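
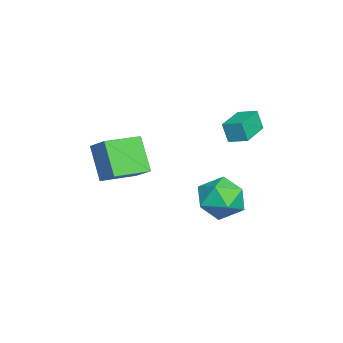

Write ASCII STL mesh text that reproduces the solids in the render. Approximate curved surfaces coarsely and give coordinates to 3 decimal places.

solid 
facet normal -0.889 0.237 -0.392
outer loop
vertex -1.948 0.939 -3.201
vertex -2.521 0.324 -2.274
vertex -2.253 1.539 -2.147
endloop
endfacet
facet normal -0.404 0.740 -0.538
outer loop
vertex -1.948 0.939 -3.201
vertex -2.253 1.539 -2.147
vertex -1.145 1.75 -2.689
endloop
endfacet
facet normal 0.133 0.431 -0.892
outer loop
vertex -1.948 0.939 -3.201
vertex -1.145 1.75 -2.689
vertex -0.728 0.665 -3.151
endloop
endfacet
facet normal -0.019 -0.262 -0.965
outer loop
vertex -1.948 0.939 -3.201
vertex -0.728 0.665 -3.151
vertex -1.578 -0.217 -2.895
endloop
endfacet
facet normal -0.651 -0.382 -0.656
outer loop
vertex -1.948 0.939 -3.201
vertex -1.578 -0.217 -2.895
vertex -2.521 0.324 -2.274
endloop
endfacet
facet normal -0.148 0.986 0.080
outer loop
vertex -1.145 1.75 -2.689
vertex -2.253 1.539 -2.147
vertex -1.222 1.637 -1.445
endloop
endfacet
facet normal -0.932 0.173 0.317
outer loop
vertex -2.253 1.539 -2.147
vertex -2.521 0.324 -2.274
vertex -2.072 0.755 -1.189
endloop
endfacet
facet normal -0.548 -0.829 -0.109
outer loop
vertex -2.521 0.324 -2.274
vertex -1.578 -0.217 -2.895
vertex -1.655 -0.33 -1.651
endloop
endfacet
facet normal 0.475 -0.635 -0.609
outer loop
vertex -1.578 -0.217 -2.895
vertex -0.728 0.665 -3.151
vertex -0.547 -0.119 -2.193
endloop
endfacet
facet normal 0.722 0.487 -0.492
outer loop
vertex -0.728 0.665 -3.151
vertex -1.145 1.75 -2.689
vertex -0.279 1.096 -2.066
endloop
endfacet
facet normal 0.019 0.262 0.965
outer loop
vertex -0.852 0.481 -1.139
vertex -1.222 1.637 -1.445
vertex -2.072 0.755 -1.189
endloop
endfacet
facet normal -0.133 -0.431 0.892
outer loop
vertex -0.852 0.481 -1.139
vertex -2.072 0.755 -1.189
vertex -1.655 -0.33 -1.651
endloop
endfacet
facet normal 0.404 -0.740 0.538
outer loop
vertex -0.852 0.481 -1.139
vertex -1.655 -0.33 -1.651
vertex -0.547 -0.119 -2.193
endloop
endfacet
facet normal 0.889 -0.237 0.392
outer loop
vertex -0.852 0.481 -1.139
vertex -0.547 -0.119 -2.193
vertex -0.279 1.096 -2.066
endloop
endfacet
facet normal 0.651 0.382 0.656
outer loop
vertex -0.852 0.481 -1.139
vertex -0.279 1.096 -2.066
vertex -1.222 1.637 -1.445
endloop
endfacet
facet normal -0.475 0.635 0.609
outer loop
vertex -2.072 0.755 -1.189
vertex -1.222 1.637 -1.445
vertex -2.253 1.539 -2.147
endloop
endfacet
facet normal -0.722 -0.487 0.492
outer loop
vertex -1.655 -0.33 -1.651
vertex -2.072 0.755 -1.189
vertex -2.521 0.324 -2.274
endloop
endfacet
facet normal 0.148 -0.986 -0.080
outer loop
vertex -0.547 -0.119 -2.193
vertex -1.655 -0.33 -1.651
vertex -1.578 -0.217 -2.895
endloop
endfacet
facet normal 0.932 -0.173 -0.317
outer loop
vertex -0.279 1.096 -2.066
vertex -0.547 -0.119 -2.193
vertex -0.728 0.665 -3.151
endloop
endfacet
facet normal 0.548 0.829 0.109
outer loop
vertex -1.222 1.637 -1.445
vertex -0.279 1.096 -2.066
vertex -1.145 1.75 -2.689
endloop
endfacet
facet normal -0.939 0.344 -0.003
outer loop
vertex -4.549 1.175 1.599
vertex -4.228 2.055 1.887
vertex -4.439 1.466 0.586
endloop
endfacet
facet normal -0.327 -0.898 -0.294
outer loop
vertex -2.852 0.885 0.593
vertex -4.549 1.175 1.599
vertex -4.439 1.466 0.586
endloop
endfacet
facet normal -0.939 0.344 -0.003
outer loop
vertex -4.439 1.466 0.586
vertex -4.228 2.055 1.887
vertex -4.118 2.346 0.874
endloop
endfacet
facet normal 0.105 0.275 -0.956
outer loop
vertex -4.118 2.346 0.874
vertex -2.852 0.885 0.593
vertex -4.439 1.466 0.586
endloop
endfacet
facet normal -0.105 -0.275 0.956
outer loop
vertex -4.549 1.175 1.599
vertex -2.641 1.474 1.894
vertex -4.228 2.055 1.887
endloop
endfacet
facet normal -0.327 -0.898 -0.294
outer loop
vertex -2.962 0.594 1.606
vertex -4.549 1.175 1.599
vertex -2.852 0.885 0.593
endloop
endfacet
facet normal -0.105 -0.275 0.956
outer loop
vertex -2.962 0.594 1.606
vertex -2.641 1.474 1.894
vertex -4.549 1.175 1.599
endloop
endfacet
facet normal 0.327 0.898 0.294
outer loop
vertex -4.228 2.055 1.887
vertex -2.641 1.474 1.894
vertex -4.118 2.346 0.874
endloop
endfacet
facet normal 0.105 0.275 -0.956
outer loop
vertex -2.531 1.765 0.881
vertex -2.852 0.885 0.593
vertex -4.118 2.346 0.874
endloop
endfacet
facet normal 0.327 0.898 0.294
outer loop
vertex -4.118 2.346 0.874
vertex -2.641 1.474 1.894
vertex -2.531 1.765 0.881
endloop
endfacet
facet normal 0.939 -0.344 0.003
outer loop
vertex -2.531 1.765 0.881
vertex -2.962 0.594 1.606
vertex -2.852 0.885 0.593
endloop
endfacet
facet normal 0.939 -0.344 0.003
outer loop
vertex -2.641 1.474 1.894
vertex -2.962 0.594 1.606
vertex -2.531 1.765 0.881
endloop
endfacet
facet normal -0.598 -0.551 -0.583
outer loop
vertex -1.278 -4.999 0.842
vertex -2.392 -3.563 0.628
vertex -0.256 -4.44 -0.735
endloop
endfacet
facet normal 0.609 -0.785 0.116
outer loop
vertex 0.552 -3.697 0.052
vertex -1.278 -4.999 0.842
vertex -0.256 -4.44 -0.735
endloop
endfacet
facet normal -0.598 -0.550 -0.583
outer loop
vertex -0.256 -4.44 -0.735
vertex -2.392 -3.563 0.628
vertex -1.37 -3.004 -0.948
endloop
endfacet
facet normal 0.521 0.285 -0.804
outer loop
vertex -1.37 -3.004 -0.948
vertex 0.552 -3.697 0.052
vertex -0.256 -4.44 -0.735
endloop
endfacet
facet normal -0.522 -0.285 0.804
outer loop
vertex -1.278 -4.999 0.842
vertex -1.584 -2.82 1.415
vertex -2.392 -3.563 0.628
endloop
endfacet
facet normal 0.609 -0.785 0.116
outer loop
vertex -0.47 -4.256 1.628
vertex -1.278 -4.999 0.842
vertex 0.552 -3.697 0.052
endloop
endfacet
facet normal -0.521 -0.285 0.805
outer loop
vertex -0.47 -4.256 1.628
vertex -1.584 -2.82 1.415
vertex -1.278 -4.999 0.842
endloop
endfacet
facet normal -0.609 0.785 -0.116
outer loop
vertex -2.392 -3.563 0.628
vertex -1.584 -2.82 1.415
vertex -1.37 -3.004 -0.948
endloop
endfacet
facet normal 0.521 0.284 -0.805
outer loop
vertex -0.562 -2.261 -0.162
vertex 0.552 -3.697 0.052
vertex -1.37 -3.004 -0.948
endloop
endfacet
facet normal -0.609 0.785 -0.116
outer loop
vertex -1.37 -3.004 -0.948
vertex -1.584 -2.82 1.415
vertex -0.562 -2.261 -0.162
endloop
endfacet
facet normal 0.598 0.551 0.583
outer loop
vertex -0.562 -2.261 -0.162
vertex -0.47 -4.256 1.628
vertex 0.552 -3.697 0.052
endloop
endfacet
facet normal 0.598 0.550 0.583
outer loop
vertex -1.584 -2.82 1.415
vertex -0.47 -4.256 1.628
vertex -0.562 -2.261 -0.162
endloop
endfacet

endsolid


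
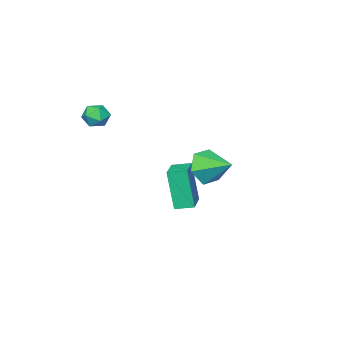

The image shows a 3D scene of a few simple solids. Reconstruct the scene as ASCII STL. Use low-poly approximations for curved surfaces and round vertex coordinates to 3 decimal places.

solid 
facet normal 0.023 0.914 0.405
outer loop
vertex 4.171 -0.824 2.436
vertex 3.498 -0.877 2.594
vertex 3.977 -1.09 3.047
endloop
endfacet
facet normal 0.657 0.592 0.466
outer loop
vertex 4.171 -0.824 2.436
vertex 3.977 -1.09 3.047
vertex 4.495 -1.384 2.69
endloop
endfacet
facet normal 0.885 0.426 -0.189
outer loop
vertex 4.171 -0.824 2.436
vertex 4.495 -1.384 2.69
vertex 4.335 -1.351 2.016
endloop
endfacet
facet normal 0.392 0.645 -0.656
outer loop
vertex 4.171 -0.824 2.436
vertex 4.335 -1.351 2.016
vertex 3.719 -1.038 1.956
endloop
endfacet
facet normal -0.142 0.947 -0.288
outer loop
vertex 4.171 -0.824 2.436
vertex 3.719 -1.038 1.956
vertex 3.498 -0.877 2.594
endloop
endfacet
facet normal 0.561 -0.016 0.827
outer loop
vertex 4.495 -1.384 2.69
vertex 3.977 -1.09 3.047
vertex 4.021 -1.782 3.004
endloop
endfacet
facet normal -0.465 0.504 0.728
outer loop
vertex 3.977 -1.09 3.047
vertex 3.498 -0.877 2.594
vertex 3.405 -1.469 2.944
endloop
endfacet
facet normal -0.730 0.559 -0.394
outer loop
vertex 3.498 -0.877 2.594
vertex 3.719 -1.038 1.956
vertex 3.245 -1.436 2.27
endloop
endfacet
facet normal 0.132 0.070 -0.989
outer loop
vertex 3.719 -1.038 1.956
vertex 4.335 -1.351 2.016
vertex 3.763 -1.73 1.913
endloop
endfacet
facet normal 0.929 -0.285 -0.235
outer loop
vertex 4.335 -1.351 2.016
vertex 4.495 -1.384 2.69
vertex 4.242 -1.943 2.366
endloop
endfacet
facet normal -0.392 -0.645 0.656
outer loop
vertex 3.569 -1.996 2.524
vertex 4.021 -1.782 3.004
vertex 3.405 -1.469 2.944
endloop
endfacet
facet normal -0.885 -0.426 0.189
outer loop
vertex 3.569 -1.996 2.524
vertex 3.405 -1.469 2.944
vertex 3.245 -1.436 2.27
endloop
endfacet
facet normal -0.657 -0.592 -0.466
outer loop
vertex 3.569 -1.996 2.524
vertex 3.245 -1.436 2.27
vertex 3.763 -1.73 1.913
endloop
endfacet
facet normal -0.023 -0.914 -0.405
outer loop
vertex 3.569 -1.996 2.524
vertex 3.763 -1.73 1.913
vertex 4.242 -1.943 2.366
endloop
endfacet
facet normal 0.142 -0.947 0.288
outer loop
vertex 3.569 -1.996 2.524
vertex 4.242 -1.943 2.366
vertex 4.021 -1.782 3.004
endloop
endfacet
facet normal -0.132 -0.070 0.989
outer loop
vertex 3.405 -1.469 2.944
vertex 4.021 -1.782 3.004
vertex 3.977 -1.09 3.047
endloop
endfacet
facet normal -0.929 0.285 0.235
outer loop
vertex 3.245 -1.436 2.27
vertex 3.405 -1.469 2.944
vertex 3.498 -0.877 2.594
endloop
endfacet
facet normal -0.561 0.016 -0.827
outer loop
vertex 3.763 -1.73 1.913
vertex 3.245 -1.436 2.27
vertex 3.719 -1.038 1.956
endloop
endfacet
facet normal 0.465 -0.504 -0.728
outer loop
vertex 4.242 -1.943 2.366
vertex 3.763 -1.73 1.913
vertex 4.335 -1.351 2.016
endloop
endfacet
facet normal 0.730 -0.559 0.394
outer loop
vertex 4.021 -1.782 3.004
vertex 4.242 -1.943 2.366
vertex 4.495 -1.384 2.69
endloop
endfacet
facet normal -0.806 -0.567 -0.167
outer loop
vertex -0.743 -1.303 -2.111
vertex -1.292 -0.571 -1.947
vertex -0.674 -0.78 -4.216
endloop
endfacet
facet normal 0.591 -0.787 -0.176
outer loop
vertex 0.592 0.111 -3.953
vertex -0.743 -1.303 -2.111
vertex -0.674 -0.78 -4.216
endloop
endfacet
facet normal -0.806 -0.567 -0.167
outer loop
vertex -0.674 -0.78 -4.216
vertex -1.292 -0.571 -1.947
vertex -1.223 -0.048 -4.052
endloop
endfacet
facet normal 0.032 0.241 -0.970
outer loop
vertex -1.223 -0.048 -4.052
vertex 0.592 0.111 -3.953
vertex -0.674 -0.78 -4.216
endloop
endfacet
facet normal -0.032 -0.241 0.970
outer loop
vertex -0.743 -1.303 -2.111
vertex -0.026 0.32 -1.684
vertex -1.292 -0.571 -1.947
endloop
endfacet
facet normal 0.591 -0.787 -0.176
outer loop
vertex 0.523 -0.412 -1.848
vertex -0.743 -1.303 -2.111
vertex 0.592 0.111 -3.953
endloop
endfacet
facet normal -0.032 -0.241 0.970
outer loop
vertex 0.523 -0.412 -1.848
vertex -0.026 0.32 -1.684
vertex -0.743 -1.303 -2.111
endloop
endfacet
facet normal -0.591 0.787 0.176
outer loop
vertex -1.292 -0.571 -1.947
vertex -0.026 0.32 -1.684
vertex -1.223 -0.048 -4.052
endloop
endfacet
facet normal 0.032 0.241 -0.970
outer loop
vertex 0.043 0.843 -3.789
vertex 0.592 0.111 -3.953
vertex -1.223 -0.048 -4.052
endloop
endfacet
facet normal -0.591 0.787 0.176
outer loop
vertex -1.223 -0.048 -4.052
vertex -0.026 0.32 -1.684
vertex 0.043 0.843 -3.789
endloop
endfacet
facet normal 0.806 0.567 0.167
outer loop
vertex 0.043 0.843 -3.789
vertex 0.523 -0.412 -1.848
vertex 0.592 0.111 -3.953
endloop
endfacet
facet normal 0.806 0.567 0.167
outer loop
vertex -0.026 0.32 -1.684
vertex 0.523 -0.412 -1.848
vertex 0.043 0.843 -3.789
endloop
endfacet
facet normal 0.047 -0.924 -0.380
outer loop
vertex 2.165 3.27 -0.748
vertex 1.615 2.933 0.003
vertex 1.178 3.252 -0.826
endloop
endfacet
facet normal 0.034 0.789 -0.613
outer loop
vertex 2.165 3.27 -0.748
vertex 1.178 3.252 -0.826
vertex 1.545 4.327 0.577
endloop
endfacet
facet normal 0.047 -0.924 -0.380
outer loop
vertex 1.178 3.252 -0.826
vertex 1.615 2.933 0.003
vertex 0.628 2.915 -0.075
endloop
endfacet
facet normal -0.745 0.609 -0.272
outer loop
vertex 1.178 3.252 -0.826
vertex 0.628 2.915 -0.075
vertex 1.545 4.327 0.577
endloop
endfacet
facet normal 0.047 -0.924 -0.380
outer loop
vertex 0.628 2.915 -0.075
vertex 1.615 2.933 0.003
vertex 1.065 2.596 0.754
endloop
endfacet
facet normal -0.802 0.277 0.529
outer loop
vertex 0.628 2.915 -0.075
vertex 1.065 2.596 0.754
vertex 1.545 4.327 0.577
endloop
endfacet
facet normal 0.046 -0.924 -0.381
outer loop
vertex 1.065 2.596 0.754
vertex 1.615 2.933 0.003
vertex 2.052 2.613 0.832
endloop
endfacet
facet normal -0.080 0.123 0.989
outer loop
vertex 1.065 2.596 0.754
vertex 2.052 2.613 0.832
vertex 1.545 4.327 0.577
endloop
endfacet
facet normal 0.046 -0.924 -0.381
outer loop
vertex 2.052 2.613 0.832
vertex 1.615 2.933 0.003
vertex 2.602 2.95 0.081
endloop
endfacet
facet normal 0.699 0.303 0.648
outer loop
vertex 2.052 2.613 0.832
vertex 2.602 2.95 0.081
vertex 1.545 4.327 0.577
endloop
endfacet
facet normal 0.046 -0.924 -0.381
outer loop
vertex 2.602 2.95 0.081
vertex 1.615 2.933 0.003
vertex 2.165 3.27 -0.748
endloop
endfacet
facet normal 0.756 0.636 -0.153
outer loop
vertex 2.602 2.95 0.081
vertex 2.165 3.27 -0.748
vertex 1.545 4.327 0.577
endloop
endfacet

endsolid


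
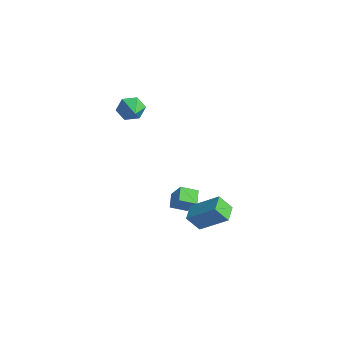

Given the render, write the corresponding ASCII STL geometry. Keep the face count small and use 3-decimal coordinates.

solid 
facet normal -0.705 0.534 0.467
outer loop
vertex 1.028 -1.977 -0.856
vertex 1.458 -1.052 -1.266
vertex 0.211 -2.088 -1.962
endloop
endfacet
facet normal -0.391 -0.841 0.373
outer loop
vertex 0.922 -2.628 -2.434
vertex 1.028 -1.977 -0.856
vertex 0.211 -2.088 -1.962
endloop
endfacet
facet normal -0.705 0.534 0.467
outer loop
vertex 0.211 -2.088 -1.962
vertex 1.458 -1.052 -1.266
vertex 0.64 -1.163 -2.373
endloop
endfacet
facet normal -0.593 -0.081 -0.801
outer loop
vertex 0.64 -1.163 -2.373
vertex 0.922 -2.628 -2.434
vertex 0.211 -2.088 -1.962
endloop
endfacet
facet normal 0.593 0.080 0.801
outer loop
vertex 1.028 -1.977 -0.856
vertex 2.169 -1.592 -1.738
vertex 1.458 -1.052 -1.266
endloop
endfacet
facet normal -0.391 -0.841 0.373
outer loop
vertex 1.74 -2.517 -1.327
vertex 1.028 -1.977 -0.856
vertex 0.922 -2.628 -2.434
endloop
endfacet
facet normal 0.592 0.082 0.802
outer loop
vertex 1.74 -2.517 -1.327
vertex 2.169 -1.592 -1.738
vertex 1.028 -1.977 -0.856
endloop
endfacet
facet normal 0.391 0.841 -0.373
outer loop
vertex 1.458 -1.052 -1.266
vertex 2.169 -1.592 -1.738
vertex 0.64 -1.163 -2.373
endloop
endfacet
facet normal -0.592 -0.080 -0.802
outer loop
vertex 1.352 -1.703 -2.844
vertex 0.922 -2.628 -2.434
vertex 0.64 -1.163 -2.373
endloop
endfacet
facet normal 0.391 0.841 -0.373
outer loop
vertex 0.64 -1.163 -2.373
vertex 2.169 -1.592 -1.738
vertex 1.352 -1.703 -2.844
endloop
endfacet
facet normal 0.704 -0.534 -0.467
outer loop
vertex 1.352 -1.703 -2.844
vertex 1.74 -2.517 -1.327
vertex 0.922 -2.628 -2.434
endloop
endfacet
facet normal 0.705 -0.534 -0.467
outer loop
vertex 2.169 -1.592 -1.738
vertex 1.74 -2.517 -1.327
vertex 1.352 -1.703 -2.844
endloop
endfacet
facet normal -0.319 -0.534 0.783
outer loop
vertex 4.747 -2.096 -0.287
vertex 3.932 -1.299 -0.076
vertex 3.425 -3.121 -1.524
endloop
endfacet
facet normal 0.703 -0.688 -0.182
outer loop
vertex 3.808 -2.481 -2.464
vertex 4.747 -2.096 -0.287
vertex 3.425 -3.121 -1.524
endloop
endfacet
facet normal -0.319 -0.534 0.783
outer loop
vertex 3.425 -3.121 -1.524
vertex 3.932 -1.299 -0.076
vertex 2.61 -2.324 -1.313
endloop
endfacet
facet normal -0.636 -0.493 -0.594
outer loop
vertex 2.61 -2.324 -1.313
vertex 3.808 -2.481 -2.464
vertex 3.425 -3.121 -1.524
endloop
endfacet
facet normal 0.636 0.493 0.594
outer loop
vertex 4.747 -2.096 -0.287
vertex 4.315 -0.659 -1.016
vertex 3.932 -1.299 -0.076
endloop
endfacet
facet normal 0.703 -0.688 -0.182
outer loop
vertex 5.13 -1.456 -1.227
vertex 4.747 -2.096 -0.287
vertex 3.808 -2.481 -2.464
endloop
endfacet
facet normal 0.636 0.493 0.594
outer loop
vertex 5.13 -1.456 -1.227
vertex 4.315 -0.659 -1.016
vertex 4.747 -2.096 -0.287
endloop
endfacet
facet normal -0.703 0.688 0.182
outer loop
vertex 3.932 -1.299 -0.076
vertex 4.315 -0.659 -1.016
vertex 2.61 -2.324 -1.313
endloop
endfacet
facet normal -0.636 -0.493 -0.594
outer loop
vertex 2.993 -1.684 -2.253
vertex 3.808 -2.481 -2.464
vertex 2.61 -2.324 -1.313
endloop
endfacet
facet normal -0.703 0.688 0.182
outer loop
vertex 2.61 -2.324 -1.313
vertex 4.315 -0.659 -1.016
vertex 2.993 -1.684 -2.253
endloop
endfacet
facet normal 0.319 0.534 -0.783
outer loop
vertex 2.993 -1.684 -2.253
vertex 5.13 -1.456 -1.227
vertex 3.808 -2.481 -2.464
endloop
endfacet
facet normal 0.319 0.534 -0.783
outer loop
vertex 4.315 -0.659 -1.016
vertex 5.13 -1.456 -1.227
vertex 2.993 -1.684 -2.253
endloop
endfacet
facet normal -0.872 0.341 -0.351
outer loop
vertex -3.488 -1.93 2.282
vertex -3.901 -2.262 2.984
vertex -3.588 -1.44 3.006
endloop
endfacet
facet normal 0.800 0.542 -0.256
outer loop
vertex -3.488 -1.93 2.282
vertex -3.588 -1.44 3.006
vertex -2.479 -2.818 3.556
endloop
endfacet
facet normal -0.872 0.341 -0.350
outer loop
vertex -3.588 -1.44 3.006
vertex -3.901 -2.262 2.984
vertex -4.0 -1.772 3.708
endloop
endfacet
facet normal 0.496 0.635 0.592
outer loop
vertex -3.588 -1.44 3.006
vertex -4.0 -1.772 3.708
vertex -2.479 -2.818 3.556
endloop
endfacet
facet normal -0.872 0.341 -0.350
outer loop
vertex -4.0 -1.772 3.708
vertex -3.901 -2.262 2.984
vertex -4.313 -2.594 3.687
endloop
endfacet
facet normal 0.065 -0.050 0.997
outer loop
vertex -4.0 -1.772 3.708
vertex -4.313 -2.594 3.687
vertex -2.479 -2.818 3.556
endloop
endfacet
facet normal -0.872 0.341 -0.350
outer loop
vertex -4.313 -2.594 3.687
vertex -3.901 -2.262 2.984
vertex -4.214 -3.084 2.963
endloop
endfacet
facet normal -0.062 -0.830 0.554
outer loop
vertex -4.313 -2.594 3.687
vertex -4.214 -3.084 2.963
vertex -2.479 -2.818 3.556
endloop
endfacet
facet normal -0.872 0.341 -0.351
outer loop
vertex -4.214 -3.084 2.963
vertex -3.901 -2.262 2.984
vertex -3.801 -2.752 2.26
endloop
endfacet
facet normal 0.242 -0.925 -0.294
outer loop
vertex -4.214 -3.084 2.963
vertex -3.801 -2.752 2.26
vertex -2.479 -2.818 3.556
endloop
endfacet
facet normal -0.872 0.341 -0.351
outer loop
vertex -3.801 -2.752 2.26
vertex -3.901 -2.262 2.984
vertex -3.488 -1.93 2.282
endloop
endfacet
facet normal 0.674 -0.238 -0.700
outer loop
vertex -3.801 -2.752 2.26
vertex -3.488 -1.93 2.282
vertex -2.479 -2.818 3.556
endloop
endfacet

endsolid


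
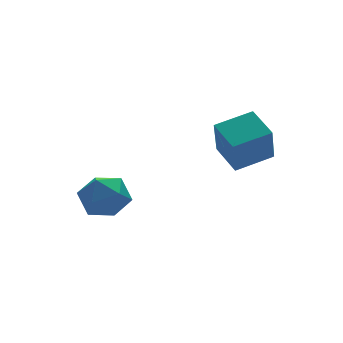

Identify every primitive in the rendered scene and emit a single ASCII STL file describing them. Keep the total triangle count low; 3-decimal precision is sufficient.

solid 
facet normal -0.968 0.101 -0.232
outer loop
vertex 0.885 -0.476 0.474
vertex 0.91 0.484 0.787
vertex 1.197 -0.11 -0.669
endloop
endfacet
facet normal -0.025 -0.950 -0.311
outer loop
vertex 2.29 -0.224 -0.407
vertex 0.885 -0.476 0.474
vertex 1.197 -0.11 -0.669
endloop
endfacet
facet normal -0.968 0.101 -0.232
outer loop
vertex 1.197 -0.11 -0.669
vertex 0.91 0.484 0.787
vertex 1.222 0.85 -0.356
endloop
endfacet
facet normal 0.252 0.294 -0.922
outer loop
vertex 1.222 0.85 -0.356
vertex 2.29 -0.224 -0.407
vertex 1.197 -0.11 -0.669
endloop
endfacet
facet normal -0.252 -0.294 0.922
outer loop
vertex 0.885 -0.476 0.474
vertex 2.003 0.37 1.049
vertex 0.91 0.484 0.787
endloop
endfacet
facet normal -0.025 -0.950 -0.311
outer loop
vertex 1.978 -0.59 0.736
vertex 0.885 -0.476 0.474
vertex 2.29 -0.224 -0.407
endloop
endfacet
facet normal -0.252 -0.294 0.922
outer loop
vertex 1.978 -0.59 0.736
vertex 2.003 0.37 1.049
vertex 0.885 -0.476 0.474
endloop
endfacet
facet normal 0.025 0.950 0.311
outer loop
vertex 0.91 0.484 0.787
vertex 2.003 0.37 1.049
vertex 1.222 0.85 -0.356
endloop
endfacet
facet normal 0.252 0.294 -0.922
outer loop
vertex 2.315 0.736 -0.094
vertex 2.29 -0.224 -0.407
vertex 1.222 0.85 -0.356
endloop
endfacet
facet normal 0.025 0.950 0.311
outer loop
vertex 1.222 0.85 -0.356
vertex 2.003 0.37 1.049
vertex 2.315 0.736 -0.094
endloop
endfacet
facet normal 0.968 -0.101 0.232
outer loop
vertex 2.315 0.736 -0.094
vertex 1.978 -0.59 0.736
vertex 2.29 -0.224 -0.407
endloop
endfacet
facet normal 0.968 -0.101 0.232
outer loop
vertex 2.003 0.37 1.049
vertex 1.978 -0.59 0.736
vertex 2.315 0.736 -0.094
endloop
endfacet
facet normal -0.461 0.570 0.680
outer loop
vertex -1.313 2.782 -1.688
vertex -1.992 2.508 -1.919
vertex -1.606 2.153 -1.359
endloop
endfacet
facet normal 0.192 0.383 0.904
outer loop
vertex -1.313 2.782 -1.688
vertex -1.606 2.153 -1.359
vertex -0.858 2.184 -1.531
endloop
endfacet
facet normal 0.665 0.617 0.422
outer loop
vertex -1.313 2.782 -1.688
vertex -0.858 2.184 -1.531
vertex -0.783 2.558 -2.196
endloop
endfacet
facet normal 0.305 0.947 -0.099
outer loop
vertex -1.313 2.782 -1.688
vertex -0.783 2.558 -2.196
vertex -1.484 2.759 -2.436
endloop
endfacet
facet normal -0.391 0.918 0.061
outer loop
vertex -1.313 2.782 -1.688
vertex -1.484 2.759 -2.436
vertex -1.992 2.508 -1.919
endloop
endfacet
facet normal 0.225 -0.329 0.917
outer loop
vertex -0.858 2.184 -1.531
vertex -1.606 2.153 -1.359
vertex -1.256 1.541 -1.664
endloop
endfacet
facet normal -0.831 -0.027 0.556
outer loop
vertex -1.606 2.153 -1.359
vertex -1.992 2.508 -1.919
vertex -1.957 1.742 -1.904
endloop
endfacet
facet normal -0.717 0.536 -0.445
outer loop
vertex -1.992 2.508 -1.919
vertex -1.484 2.759 -2.436
vertex -1.882 2.116 -2.569
endloop
endfacet
facet normal 0.408 0.583 -0.702
outer loop
vertex -1.484 2.759 -2.436
vertex -0.783 2.558 -2.196
vertex -1.134 2.147 -2.741
endloop
endfacet
facet normal 0.989 0.048 0.139
outer loop
vertex -0.783 2.558 -2.196
vertex -0.858 2.184 -1.531
vertex -0.748 1.792 -2.181
endloop
endfacet
facet normal -0.305 -0.947 0.099
outer loop
vertex -1.427 1.518 -2.412
vertex -1.256 1.541 -1.664
vertex -1.957 1.742 -1.904
endloop
endfacet
facet normal -0.665 -0.617 -0.422
outer loop
vertex -1.427 1.518 -2.412
vertex -1.957 1.742 -1.904
vertex -1.882 2.116 -2.569
endloop
endfacet
facet normal -0.192 -0.383 -0.904
outer loop
vertex -1.427 1.518 -2.412
vertex -1.882 2.116 -2.569
vertex -1.134 2.147 -2.741
endloop
endfacet
facet normal 0.461 -0.570 -0.680
outer loop
vertex -1.427 1.518 -2.412
vertex -1.134 2.147 -2.741
vertex -0.748 1.792 -2.181
endloop
endfacet
facet normal 0.391 -0.918 -0.061
outer loop
vertex -1.427 1.518 -2.412
vertex -0.748 1.792 -2.181
vertex -1.256 1.541 -1.664
endloop
endfacet
facet normal -0.408 -0.583 0.702
outer loop
vertex -1.957 1.742 -1.904
vertex -1.256 1.541 -1.664
vertex -1.606 2.153 -1.359
endloop
endfacet
facet normal -0.989 -0.048 -0.139
outer loop
vertex -1.882 2.116 -2.569
vertex -1.957 1.742 -1.904
vertex -1.992 2.508 -1.919
endloop
endfacet
facet normal -0.225 0.329 -0.917
outer loop
vertex -1.134 2.147 -2.741
vertex -1.882 2.116 -2.569
vertex -1.484 2.759 -2.436
endloop
endfacet
facet normal 0.831 0.027 -0.556
outer loop
vertex -0.748 1.792 -2.181
vertex -1.134 2.147 -2.741
vertex -0.783 2.558 -2.196
endloop
endfacet
facet normal 0.717 -0.536 0.445
outer loop
vertex -1.256 1.541 -1.664
vertex -0.748 1.792 -2.181
vertex -0.858 2.184 -1.531
endloop
endfacet

endsolid


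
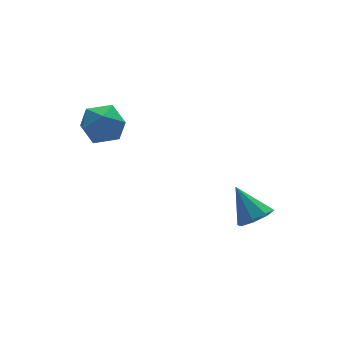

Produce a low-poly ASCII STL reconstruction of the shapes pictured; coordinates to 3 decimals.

solid 
facet normal 0.129 0.734 0.667
outer loop
vertex -2.754 5.133 3.595
vertex -3.587 4.6 4.343
vertex -2.387 4.301 4.439
endloop
endfacet
facet normal 0.727 0.620 0.296
outer loop
vertex -2.754 5.133 3.595
vertex -2.387 4.301 4.439
vertex -1.904 4.28 3.296
endloop
endfacet
facet normal 0.577 0.714 -0.397
outer loop
vertex -2.754 5.133 3.595
vertex -1.904 4.28 3.296
vertex -2.807 4.564 2.494
endloop
endfacet
facet normal -0.112 0.885 -0.452
outer loop
vertex -2.754 5.133 3.595
vertex -2.807 4.564 2.494
vertex -3.847 4.762 3.14
endloop
endfacet
facet normal -0.390 0.898 0.205
outer loop
vertex -2.754 5.133 3.595
vertex -3.847 4.762 3.14
vertex -3.587 4.6 4.343
endloop
endfacet
facet normal 0.919 -0.061 0.389
outer loop
vertex -1.904 4.28 3.296
vertex -2.387 4.301 4.439
vertex -2.213 3.218 3.86
endloop
endfacet
facet normal -0.049 0.123 0.991
outer loop
vertex -2.387 4.301 4.439
vertex -3.587 4.6 4.343
vertex -3.253 3.416 4.506
endloop
endfacet
facet normal -0.889 0.388 0.244
outer loop
vertex -3.587 4.6 4.343
vertex -3.847 4.762 3.14
vertex -4.156 3.7 3.704
endloop
endfacet
facet normal -0.439 0.368 -0.820
outer loop
vertex -3.847 4.762 3.14
vertex -2.807 4.564 2.494
vertex -3.673 3.679 2.561
endloop
endfacet
facet normal 0.677 0.090 -0.730
outer loop
vertex -2.807 4.564 2.494
vertex -1.904 4.28 3.296
vertex -2.473 3.38 2.657
endloop
endfacet
facet normal 0.112 -0.885 0.452
outer loop
vertex -3.306 2.847 3.405
vertex -2.213 3.218 3.86
vertex -3.253 3.416 4.506
endloop
endfacet
facet normal -0.577 -0.714 0.397
outer loop
vertex -3.306 2.847 3.405
vertex -3.253 3.416 4.506
vertex -4.156 3.7 3.704
endloop
endfacet
facet normal -0.727 -0.620 -0.296
outer loop
vertex -3.306 2.847 3.405
vertex -4.156 3.7 3.704
vertex -3.673 3.679 2.561
endloop
endfacet
facet normal -0.129 -0.734 -0.667
outer loop
vertex -3.306 2.847 3.405
vertex -3.673 3.679 2.561
vertex -2.473 3.38 2.657
endloop
endfacet
facet normal 0.390 -0.898 -0.205
outer loop
vertex -3.306 2.847 3.405
vertex -2.473 3.38 2.657
vertex -2.213 3.218 3.86
endloop
endfacet
facet normal 0.439 -0.368 0.820
outer loop
vertex -3.253 3.416 4.506
vertex -2.213 3.218 3.86
vertex -2.387 4.301 4.439
endloop
endfacet
facet normal -0.677 -0.090 0.730
outer loop
vertex -4.156 3.7 3.704
vertex -3.253 3.416 4.506
vertex -3.587 4.6 4.343
endloop
endfacet
facet normal -0.919 0.061 -0.389
outer loop
vertex -3.673 3.679 2.561
vertex -4.156 3.7 3.704
vertex -3.847 4.762 3.14
endloop
endfacet
facet normal 0.049 -0.123 -0.991
outer loop
vertex -2.473 3.38 2.657
vertex -3.673 3.679 2.561
vertex -2.807 4.564 2.494
endloop
endfacet
facet normal 0.889 -0.388 -0.244
outer loop
vertex -2.213 3.218 3.86
vertex -2.473 3.38 2.657
vertex -1.904 4.28 3.296
endloop
endfacet
facet normal 0.232 -0.604 -0.763
outer loop
vertex 3.694 -0.183 -2.071
vertex 2.753 -0.487 -2.117
vertex 3.274 0.243 -2.536
endloop
endfacet
facet normal 0.632 0.764 0.130
outer loop
vertex 3.694 -0.183 -2.071
vertex 3.274 0.243 -2.536
vertex 2.287 0.727 -0.583
endloop
endfacet
facet normal 0.231 -0.603 -0.763
outer loop
vertex 3.274 0.243 -2.536
vertex 2.753 -0.487 -2.117
vertex 2.549 0.242 -2.755
endloop
endfacet
facet normal 0.062 0.976 -0.210
outer loop
vertex 3.274 0.243 -2.536
vertex 2.549 0.242 -2.755
vertex 2.287 0.727 -0.583
endloop
endfacet
facet normal 0.231 -0.603 -0.763
outer loop
vertex 2.549 0.242 -2.755
vertex 2.753 -0.487 -2.117
vertex 1.943 -0.186 -2.6
endloop
endfacet
facet normal -0.600 0.762 -0.243
outer loop
vertex 2.549 0.242 -2.755
vertex 1.943 -0.186 -2.6
vertex 2.287 0.727 -0.583
endloop
endfacet
facet normal 0.231 -0.604 -0.763
outer loop
vertex 1.943 -0.186 -2.6
vertex 2.753 -0.487 -2.117
vertex 1.812 -0.79 -2.162
endloop
endfacet
facet normal -0.967 0.248 0.053
outer loop
vertex 1.943 -0.186 -2.6
vertex 1.812 -0.79 -2.162
vertex 2.287 0.727 -0.583
endloop
endfacet
facet normal 0.231 -0.604 -0.763
outer loop
vertex 1.812 -0.79 -2.162
vertex 2.753 -0.487 -2.117
vertex 2.232 -1.217 -1.697
endloop
endfacet
facet normal -0.824 -0.264 0.502
outer loop
vertex 1.812 -0.79 -2.162
vertex 2.232 -1.217 -1.697
vertex 2.287 0.727 -0.583
endloop
endfacet
facet normal 0.232 -0.604 -0.762
outer loop
vertex 2.232 -1.217 -1.697
vertex 2.753 -0.487 -2.117
vertex 2.957 -1.215 -1.478
endloop
endfacet
facet normal -0.253 -0.476 0.842
outer loop
vertex 2.232 -1.217 -1.697
vertex 2.957 -1.215 -1.478
vertex 2.287 0.727 -0.583
endloop
endfacet
facet normal 0.232 -0.604 -0.762
outer loop
vertex 2.957 -1.215 -1.478
vertex 2.753 -0.487 -2.117
vertex 3.563 -0.787 -1.633
endloop
endfacet
facet normal 0.409 -0.262 0.874
outer loop
vertex 2.957 -1.215 -1.478
vertex 3.563 -0.787 -1.633
vertex 2.287 0.727 -0.583
endloop
endfacet
facet normal 0.232 -0.604 -0.763
outer loop
vertex 3.563 -0.787 -1.633
vertex 2.753 -0.487 -2.117
vertex 3.694 -0.183 -2.071
endloop
endfacet
facet normal 0.775 0.252 0.579
outer loop
vertex 3.563 -0.787 -1.633
vertex 3.694 -0.183 -2.071
vertex 2.287 0.727 -0.583
endloop
endfacet

endsolid


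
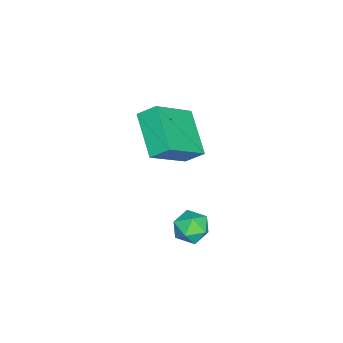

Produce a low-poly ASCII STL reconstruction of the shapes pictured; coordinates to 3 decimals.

solid 
facet normal -0.219 0.970 0.105
outer loop
vertex -0.371 2.329 -2.004
vertex -0.556 2.216 -1.344
vertex 0.101 2.381 -1.497
endloop
endfacet
facet normal 0.303 0.877 -0.372
outer loop
vertex -0.371 2.329 -2.004
vertex 0.101 2.381 -1.497
vertex 0.267 2.07 -2.095
endloop
endfacet
facet normal 0.057 0.453 -0.890
outer loop
vertex -0.371 2.329 -2.004
vertex 0.267 2.07 -2.095
vertex -0.287 1.713 -2.312
endloop
endfacet
facet normal -0.619 0.282 -0.733
outer loop
vertex -0.371 2.329 -2.004
vertex -0.287 1.713 -2.312
vertex -0.796 1.803 -1.848
endloop
endfacet
facet normal -0.789 0.603 -0.118
outer loop
vertex -0.371 2.329 -2.004
vertex -0.796 1.803 -1.848
vertex -0.556 2.216 -1.344
endloop
endfacet
facet normal 0.841 0.539 -0.047
outer loop
vertex 0.267 2.07 -2.095
vertex 0.101 2.381 -1.497
vertex 0.476 1.797 -1.492
endloop
endfacet
facet normal -0.004 0.689 0.725
outer loop
vertex 0.101 2.381 -1.497
vertex -0.556 2.216 -1.344
vertex -0.033 1.887 -1.028
endloop
endfacet
facet normal -0.927 0.094 0.364
outer loop
vertex -0.556 2.216 -1.344
vertex -0.796 1.803 -1.848
vertex -0.587 1.53 -1.245
endloop
endfacet
facet normal -0.650 -0.423 -0.631
outer loop
vertex -0.796 1.803 -1.848
vertex -0.287 1.713 -2.312
vertex -0.421 1.219 -1.843
endloop
endfacet
facet normal 0.442 -0.148 -0.885
outer loop
vertex -0.287 1.713 -2.312
vertex 0.267 2.07 -2.095
vertex 0.236 1.384 -1.996
endloop
endfacet
facet normal 0.619 -0.282 0.733
outer loop
vertex 0.051 1.271 -1.336
vertex 0.476 1.797 -1.492
vertex -0.033 1.887 -1.028
endloop
endfacet
facet normal -0.057 -0.453 0.890
outer loop
vertex 0.051 1.271 -1.336
vertex -0.033 1.887 -1.028
vertex -0.587 1.53 -1.245
endloop
endfacet
facet normal -0.303 -0.877 0.372
outer loop
vertex 0.051 1.271 -1.336
vertex -0.587 1.53 -1.245
vertex -0.421 1.219 -1.843
endloop
endfacet
facet normal 0.219 -0.970 -0.105
outer loop
vertex 0.051 1.271 -1.336
vertex -0.421 1.219 -1.843
vertex 0.236 1.384 -1.996
endloop
endfacet
facet normal 0.789 -0.603 0.118
outer loop
vertex 0.051 1.271 -1.336
vertex 0.236 1.384 -1.996
vertex 0.476 1.797 -1.492
endloop
endfacet
facet normal 0.650 0.423 0.631
outer loop
vertex -0.033 1.887 -1.028
vertex 0.476 1.797 -1.492
vertex 0.101 2.381 -1.497
endloop
endfacet
facet normal -0.442 0.148 0.885
outer loop
vertex -0.587 1.53 -1.245
vertex -0.033 1.887 -1.028
vertex -0.556 2.216 -1.344
endloop
endfacet
facet normal -0.841 -0.539 0.047
outer loop
vertex -0.421 1.219 -1.843
vertex -0.587 1.53 -1.245
vertex -0.796 1.803 -1.848
endloop
endfacet
facet normal 0.004 -0.689 -0.725
outer loop
vertex 0.236 1.384 -1.996
vertex -0.421 1.219 -1.843
vertex -0.287 1.713 -2.312
endloop
endfacet
facet normal 0.927 -0.094 -0.364
outer loop
vertex 0.476 1.797 -1.492
vertex 0.236 1.384 -1.996
vertex 0.267 2.07 -2.095
endloop
endfacet
facet normal -0.664 0.408 -0.627
outer loop
vertex -2.622 0.35 1.441
vertex -2.724 0.978 1.958
vertex -1.316 1.229 0.631
endloop
endfacet
facet normal 0.125 -0.766 -0.630
outer loop
vertex -0.036 0.442 1.842
vertex -2.622 0.35 1.441
vertex -1.316 1.229 0.631
endloop
endfacet
facet normal -0.664 0.407 -0.627
outer loop
vertex -1.316 1.229 0.631
vertex -2.724 0.978 1.958
vertex -1.419 1.857 1.148
endloop
endfacet
facet normal 0.738 0.497 -0.457
outer loop
vertex -1.419 1.857 1.148
vertex -0.036 0.442 1.842
vertex -1.316 1.229 0.631
endloop
endfacet
facet normal -0.738 -0.496 0.457
outer loop
vertex -2.622 0.35 1.441
vertex -1.444 0.191 3.169
vertex -2.724 0.978 1.958
endloop
endfacet
facet normal 0.125 -0.766 -0.630
outer loop
vertex -1.341 -0.437 2.652
vertex -2.622 0.35 1.441
vertex -0.036 0.442 1.842
endloop
endfacet
facet normal -0.738 -0.497 0.457
outer loop
vertex -1.341 -0.437 2.652
vertex -1.444 0.191 3.169
vertex -2.622 0.35 1.441
endloop
endfacet
facet normal -0.125 0.766 0.630
outer loop
vertex -2.724 0.978 1.958
vertex -1.444 0.191 3.169
vertex -1.419 1.857 1.148
endloop
endfacet
facet normal 0.738 0.497 -0.458
outer loop
vertex -0.138 1.07 2.359
vertex -0.036 0.442 1.842
vertex -1.419 1.857 1.148
endloop
endfacet
facet normal -0.125 0.766 0.630
outer loop
vertex -1.419 1.857 1.148
vertex -1.444 0.191 3.169
vertex -0.138 1.07 2.359
endloop
endfacet
facet normal 0.664 -0.408 0.627
outer loop
vertex -0.138 1.07 2.359
vertex -1.341 -0.437 2.652
vertex -0.036 0.442 1.842
endloop
endfacet
facet normal 0.663 -0.408 0.627
outer loop
vertex -1.444 0.191 3.169
vertex -1.341 -0.437 2.652
vertex -0.138 1.07 2.359
endloop
endfacet

endsolid


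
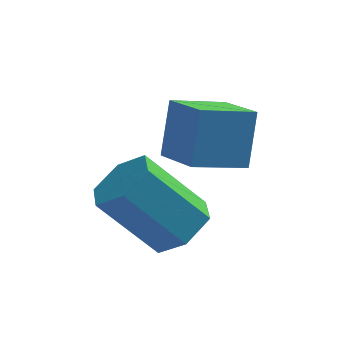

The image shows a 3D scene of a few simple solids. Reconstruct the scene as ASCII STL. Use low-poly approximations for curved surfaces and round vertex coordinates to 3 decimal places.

solid 
facet normal 0.660 0.003 -0.751
outer loop
vertex -1.649 0.975 0.633
vertex -2.171 0.373 0.172
vertex -2.303 1.277 0.06
endloop
endfacet
facet normal 0.245 0.945 0.219
outer loop
vertex -1.649 0.975 0.633
vertex -2.303 1.277 0.06
vertex -3.068 0.969 2.248
endloop
endfacet
facet normal 0.244 0.945 0.218
outer loop
vertex -3.068 0.969 2.248
vertex -2.303 1.277 0.06
vertex -3.722 1.27 1.675
endloop
endfacet
facet normal -0.660 -0.003 0.751
outer loop
vertex -3.068 0.969 2.248
vertex -3.722 1.27 1.675
vertex -3.589 0.367 1.788
endloop
endfacet
facet normal 0.660 0.003 -0.751
outer loop
vertex -2.303 1.277 0.06
vertex -2.171 0.373 0.172
vertex -2.824 0.674 -0.401
endloop
endfacet
facet normal -0.494 0.756 -0.430
outer loop
vertex -2.303 1.277 0.06
vertex -2.824 0.674 -0.401
vertex -3.722 1.27 1.675
endloop
endfacet
facet normal -0.493 0.756 -0.430
outer loop
vertex -3.722 1.27 1.675
vertex -2.824 0.674 -0.401
vertex -4.243 0.668 1.215
endloop
endfacet
facet normal -0.660 -0.003 0.751
outer loop
vertex -3.722 1.27 1.675
vertex -4.243 0.668 1.215
vertex -3.589 0.367 1.788
endloop
endfacet
facet normal 0.660 0.003 -0.751
outer loop
vertex -2.824 0.674 -0.401
vertex -2.171 0.373 0.172
vertex -2.692 -0.229 -0.288
endloop
endfacet
facet normal -0.738 -0.189 -0.648
outer loop
vertex -2.824 0.674 -0.401
vertex -2.692 -0.229 -0.288
vertex -4.243 0.668 1.215
endloop
endfacet
facet normal -0.737 -0.188 -0.649
outer loop
vertex -4.243 0.668 1.215
vertex -2.692 -0.229 -0.288
vertex -4.111 -0.235 1.327
endloop
endfacet
facet normal -0.660 -0.003 0.751
outer loop
vertex -4.243 0.668 1.215
vertex -4.111 -0.235 1.327
vertex -3.589 0.367 1.788
endloop
endfacet
facet normal 0.660 0.003 -0.751
outer loop
vertex -2.692 -0.229 -0.288
vertex -2.171 0.373 0.172
vertex -2.038 -0.53 0.285
endloop
endfacet
facet normal -0.244 -0.945 -0.218
outer loop
vertex -2.692 -0.229 -0.288
vertex -2.038 -0.53 0.285
vertex -4.111 -0.235 1.327
endloop
endfacet
facet normal -0.244 -0.945 -0.219
outer loop
vertex -4.111 -0.235 1.327
vertex -2.038 -0.53 0.285
vertex -3.457 -0.537 1.9
endloop
endfacet
facet normal -0.660 -0.003 0.751
outer loop
vertex -4.111 -0.235 1.327
vertex -3.457 -0.537 1.9
vertex -3.589 0.367 1.788
endloop
endfacet
facet normal 0.660 0.003 -0.751
outer loop
vertex -2.038 -0.53 0.285
vertex -2.171 0.373 0.172
vertex -1.517 0.072 0.745
endloop
endfacet
facet normal 0.493 -0.756 0.430
outer loop
vertex -2.038 -0.53 0.285
vertex -1.517 0.072 0.745
vertex -3.457 -0.537 1.9
endloop
endfacet
facet normal 0.494 -0.756 0.431
outer loop
vertex -3.457 -0.537 1.9
vertex -1.517 0.072 0.745
vertex -2.936 0.066 2.361
endloop
endfacet
facet normal -0.660 -0.003 0.751
outer loop
vertex -3.457 -0.537 1.9
vertex -2.936 0.066 2.361
vertex -3.589 0.367 1.788
endloop
endfacet
facet normal 0.660 0.003 -0.751
outer loop
vertex -1.517 0.072 0.745
vertex -2.171 0.373 0.172
vertex -1.649 0.975 0.633
endloop
endfacet
facet normal 0.738 0.188 0.648
outer loop
vertex -1.517 0.072 0.745
vertex -1.649 0.975 0.633
vertex -2.936 0.066 2.361
endloop
endfacet
facet normal 0.737 0.189 0.649
outer loop
vertex -2.936 0.066 2.361
vertex -1.649 0.975 0.633
vertex -3.068 0.969 2.248
endloop
endfacet
facet normal -0.660 -0.003 0.751
outer loop
vertex -2.936 0.066 2.361
vertex -3.068 0.969 2.248
vertex -3.589 0.367 1.788
endloop
endfacet
facet normal -0.516 0.800 -0.306
outer loop
vertex -2.592 2.73 3.01
vertex -1.274 3.404 2.55
vertex -2.765 2.044 1.508
endloop
endfacet
facet normal -0.850 -0.435 0.297
outer loop
vertex -1.986 0.836 1.97
vertex -2.592 2.73 3.01
vertex -2.765 2.044 1.508
endloop
endfacet
facet normal -0.516 0.800 -0.306
outer loop
vertex -2.765 2.044 1.508
vertex -1.274 3.404 2.55
vertex -1.447 2.718 1.048
endloop
endfacet
facet normal -0.104 -0.413 -0.905
outer loop
vertex -1.447 2.718 1.048
vertex -1.986 0.836 1.97
vertex -2.765 2.044 1.508
endloop
endfacet
facet normal 0.104 0.413 0.905
outer loop
vertex -2.592 2.73 3.01
vertex -0.495 2.196 3.012
vertex -1.274 3.404 2.55
endloop
endfacet
facet normal -0.850 -0.435 0.297
outer loop
vertex -1.813 1.522 3.472
vertex -2.592 2.73 3.01
vertex -1.986 0.836 1.97
endloop
endfacet
facet normal 0.104 0.413 0.905
outer loop
vertex -1.813 1.522 3.472
vertex -0.495 2.196 3.012
vertex -2.592 2.73 3.01
endloop
endfacet
facet normal 0.850 0.435 -0.297
outer loop
vertex -1.274 3.404 2.55
vertex -0.495 2.196 3.012
vertex -1.447 2.718 1.048
endloop
endfacet
facet normal -0.104 -0.413 -0.905
outer loop
vertex -0.668 1.51 1.51
vertex -1.986 0.836 1.97
vertex -1.447 2.718 1.048
endloop
endfacet
facet normal 0.850 0.435 -0.297
outer loop
vertex -1.447 2.718 1.048
vertex -0.495 2.196 3.012
vertex -0.668 1.51 1.51
endloop
endfacet
facet normal 0.516 -0.800 0.306
outer loop
vertex -0.668 1.51 1.51
vertex -1.813 1.522 3.472
vertex -1.986 0.836 1.97
endloop
endfacet
facet normal 0.516 -0.800 0.306
outer loop
vertex -0.495 2.196 3.012
vertex -1.813 1.522 3.472
vertex -0.668 1.51 1.51
endloop
endfacet

endsolid


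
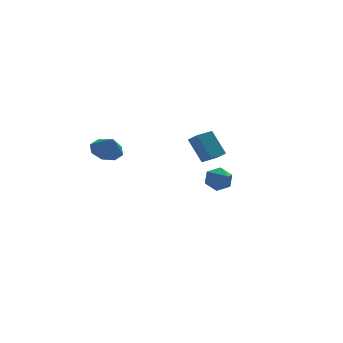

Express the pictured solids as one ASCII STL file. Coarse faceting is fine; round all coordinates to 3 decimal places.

solid 
facet normal -0.124 0.563 -0.817
outer loop
vertex -2.871 1.736 0.848
vertex -3.355 1.03 0.435
vertex -3.585 1.773 0.982
endloop
endfacet
facet normal 0.190 0.338 0.922
outer loop
vertex -2.871 1.736 0.848
vertex -3.585 1.773 0.982
vertex -3.205 0.35 1.425
endloop
endfacet
facet normal -0.123 0.563 -0.817
outer loop
vertex -3.585 1.773 0.982
vertex -3.355 1.03 0.435
vertex -4.164 1.375 0.795
endloop
endfacet
facet normal -0.407 0.171 0.897
outer loop
vertex -3.585 1.773 0.982
vertex -4.164 1.375 0.795
vertex -3.205 0.35 1.425
endloop
endfacet
facet normal -0.124 0.563 -0.817
outer loop
vertex -4.164 1.375 0.795
vertex -3.355 1.03 0.435
vertex -4.269 0.775 0.398
endloop
endfacet
facet normal -0.722 -0.289 0.628
outer loop
vertex -4.164 1.375 0.795
vertex -4.269 0.775 0.398
vertex -3.205 0.35 1.425
endloop
endfacet
facet normal -0.124 0.562 -0.818
outer loop
vertex -4.269 0.775 0.398
vertex -3.355 1.03 0.435
vertex -3.839 0.324 0.023
endloop
endfacet
facet normal -0.573 -0.773 0.273
outer loop
vertex -4.269 0.775 0.398
vertex -3.839 0.324 0.023
vertex -3.205 0.35 1.425
endloop
endfacet
facet normal -0.125 0.563 -0.817
outer loop
vertex -3.839 0.324 0.023
vertex -3.355 1.03 0.435
vertex -3.125 0.288 -0.111
endloop
endfacet
facet normal -0.043 -0.998 0.038
outer loop
vertex -3.839 0.324 0.023
vertex -3.125 0.288 -0.111
vertex -3.205 0.35 1.425
endloop
endfacet
facet normal -0.123 0.563 -0.817
outer loop
vertex -3.125 0.288 -0.111
vertex -3.355 1.03 0.435
vertex -2.546 0.686 0.076
endloop
endfacet
facet normal 0.552 -0.832 0.062
outer loop
vertex -3.125 0.288 -0.111
vertex -2.546 0.686 0.076
vertex -3.205 0.35 1.425
endloop
endfacet
facet normal -0.124 0.563 -0.817
outer loop
vertex -2.546 0.686 0.076
vertex -3.355 1.03 0.435
vertex -2.441 1.286 0.473
endloop
endfacet
facet normal 0.867 -0.371 0.331
outer loop
vertex -2.546 0.686 0.076
vertex -2.441 1.286 0.473
vertex -3.205 0.35 1.425
endloop
endfacet
facet normal -0.124 0.563 -0.817
outer loop
vertex -2.441 1.286 0.473
vertex -3.355 1.03 0.435
vertex -2.871 1.736 0.848
endloop
endfacet
facet normal 0.718 0.113 0.687
outer loop
vertex -2.441 1.286 0.473
vertex -2.871 1.736 0.848
vertex -3.205 0.35 1.425
endloop
endfacet
facet normal 0.050 0.909 -0.413
outer loop
vertex 4.485 3.056 -3.951
vertex 3.89 3.34 -3.399
vertex 4.724 3.387 -3.194
endloop
endfacet
facet normal 0.880 -0.469 -0.073
outer loop
vertex 4.485 3.056 -3.951
vertex 4.724 3.387 -3.194
vertex 3.79 1.54 -2.581
endloop
endfacet
facet normal 0.050 0.909 -0.413
outer loop
vertex 4.724 3.387 -3.194
vertex 3.89 3.34 -3.399
vertex 4.129 3.671 -2.642
endloop
endfacet
facet normal 0.656 -0.083 0.750
outer loop
vertex 4.724 3.387 -3.194
vertex 4.129 3.671 -2.642
vertex 3.79 1.54 -2.581
endloop
endfacet
facet normal 0.050 0.909 -0.413
outer loop
vertex 4.129 3.671 -2.642
vertex 3.89 3.34 -3.399
vertex 3.295 3.624 -2.847
endloop
endfacet
facet normal -0.242 0.066 0.968
outer loop
vertex 4.129 3.671 -2.642
vertex 3.295 3.624 -2.847
vertex 3.79 1.54 -2.581
endloop
endfacet
facet normal 0.050 0.909 -0.413
outer loop
vertex 3.295 3.624 -2.847
vertex 3.89 3.34 -3.399
vertex 3.056 3.293 -3.604
endloop
endfacet
facet normal -0.916 -0.171 0.364
outer loop
vertex 3.295 3.624 -2.847
vertex 3.056 3.293 -3.604
vertex 3.79 1.54 -2.581
endloop
endfacet
facet normal 0.050 0.910 -0.412
outer loop
vertex 3.056 3.293 -3.604
vertex 3.89 3.34 -3.399
vertex 3.651 3.01 -4.156
endloop
endfacet
facet normal -0.691 -0.558 -0.459
outer loop
vertex 3.056 3.293 -3.604
vertex 3.651 3.01 -4.156
vertex 3.79 1.54 -2.581
endloop
endfacet
facet normal 0.051 0.909 -0.413
outer loop
vertex 3.651 3.01 -4.156
vertex 3.89 3.34 -3.399
vertex 4.485 3.056 -3.951
endloop
endfacet
facet normal 0.205 -0.706 -0.677
outer loop
vertex 3.651 3.01 -4.156
vertex 4.485 3.056 -3.951
vertex 3.79 1.54 -2.581
endloop
endfacet
facet normal -0.918 -0.390 -0.067
outer loop
vertex 0.862 -3.586 0.874
vertex 0.399 -2.734 2.258
vertex 0.619 -2.931 0.389
endloop
endfacet
facet normal 0.274 -0.505 -0.819
outer loop
vertex 1.621 -2.506 0.462
vertex 0.862 -3.586 0.874
vertex 0.619 -2.931 0.389
endloop
endfacet
facet normal -0.919 -0.389 -0.067
outer loop
vertex 0.619 -2.931 0.389
vertex 0.399 -2.734 2.258
vertex 0.157 -2.079 1.773
endloop
endfacet
facet normal -0.285 0.771 -0.570
outer loop
vertex 0.157 -2.079 1.773
vertex 1.621 -2.506 0.462
vertex 0.619 -2.931 0.389
endloop
endfacet
facet normal 0.285 -0.771 0.570
outer loop
vertex 0.862 -3.586 0.874
vertex 1.401 -2.309 2.331
vertex 0.399 -2.734 2.258
endloop
endfacet
facet normal 0.274 -0.505 -0.819
outer loop
vertex 1.863 -3.161 0.947
vertex 0.862 -3.586 0.874
vertex 1.621 -2.506 0.462
endloop
endfacet
facet normal 0.286 -0.771 0.570
outer loop
vertex 1.863 -3.161 0.947
vertex 1.401 -2.309 2.331
vertex 0.862 -3.586 0.874
endloop
endfacet
facet normal -0.274 0.505 0.819
outer loop
vertex 0.399 -2.734 2.258
vertex 1.401 -2.309 2.331
vertex 0.157 -2.079 1.773
endloop
endfacet
facet normal -0.286 0.771 -0.570
outer loop
vertex 1.158 -1.654 1.846
vertex 1.621 -2.506 0.462
vertex 0.157 -2.079 1.773
endloop
endfacet
facet normal -0.274 0.505 0.819
outer loop
vertex 0.157 -2.079 1.773
vertex 1.401 -2.309 2.331
vertex 1.158 -1.654 1.846
endloop
endfacet
facet normal 0.919 0.389 0.068
outer loop
vertex 1.158 -1.654 1.846
vertex 1.863 -3.161 0.947
vertex 1.621 -2.506 0.462
endloop
endfacet
facet normal 0.918 0.390 0.067
outer loop
vertex 1.401 -2.309 2.331
vertex 1.863 -3.161 0.947
vertex 1.158 -1.654 1.846
endloop
endfacet

endsolid


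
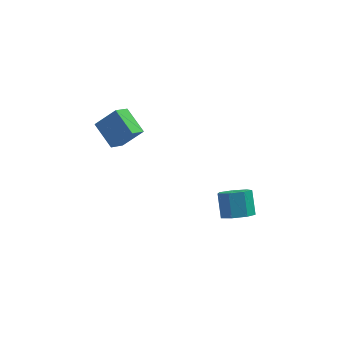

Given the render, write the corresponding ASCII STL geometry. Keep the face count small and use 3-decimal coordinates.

solid 
facet normal 0.099 -0.664 -0.741
outer loop
vertex 1.947 -0.835 -3.894
vertex 1.39 -1.255 -3.592
vertex 1.337 -0.694 -4.102
endloop
endfacet
facet normal 0.368 0.717 -0.593
outer loop
vertex 1.947 -0.835 -3.894
vertex 1.337 -0.694 -4.102
vertex 1.826 -0.025 -2.99
endloop
endfacet
facet normal 0.367 0.717 -0.593
outer loop
vertex 1.826 -0.025 -2.99
vertex 1.337 -0.694 -4.102
vertex 1.216 0.116 -3.197
endloop
endfacet
facet normal -0.098 0.663 0.742
outer loop
vertex 1.826 -0.025 -2.99
vertex 1.216 0.116 -3.197
vertex 1.27 -0.445 -2.688
endloop
endfacet
facet normal 0.099 -0.664 -0.741
outer loop
vertex 1.337 -0.694 -4.102
vertex 1.39 -1.255 -3.592
vertex 0.767 -0.975 -3.926
endloop
endfacet
facet normal -0.493 0.614 -0.616
outer loop
vertex 1.337 -0.694 -4.102
vertex 0.767 -0.975 -3.926
vertex 1.216 0.116 -3.197
endloop
endfacet
facet normal -0.495 0.614 -0.615
outer loop
vertex 1.216 0.116 -3.197
vertex 0.767 -0.975 -3.926
vertex 0.647 -0.166 -3.021
endloop
endfacet
facet normal -0.099 0.663 0.742
outer loop
vertex 1.216 0.116 -3.197
vertex 0.647 -0.166 -3.021
vertex 1.27 -0.445 -2.688
endloop
endfacet
facet normal 0.099 -0.664 -0.741
outer loop
vertex 0.767 -0.975 -3.926
vertex 1.39 -1.255 -3.592
vertex 0.667 -1.468 -3.498
endloop
endfacet
facet normal -0.984 0.049 -0.174
outer loop
vertex 0.767 -0.975 -3.926
vertex 0.667 -1.468 -3.498
vertex 0.647 -0.166 -3.021
endloop
endfacet
facet normal -0.983 0.049 -0.176
outer loop
vertex 0.647 -0.166 -3.021
vertex 0.667 -1.468 -3.498
vertex 0.546 -0.658 -2.594
endloop
endfacet
facet normal -0.099 0.664 0.741
outer loop
vertex 0.647 -0.166 -3.021
vertex 0.546 -0.658 -2.594
vertex 1.27 -0.445 -2.688
endloop
endfacet
facet normal 0.099 -0.663 -0.742
outer loop
vertex 0.667 -1.468 -3.498
vertex 1.39 -1.255 -3.592
vertex 1.111 -1.8 -3.142
endloop
endfacet
facet normal -0.732 -0.553 0.398
outer loop
vertex 0.667 -1.468 -3.498
vertex 1.111 -1.8 -3.142
vertex 0.546 -0.658 -2.594
endloop
endfacet
facet normal -0.732 -0.553 0.398
outer loop
vertex 0.546 -0.658 -2.594
vertex 1.111 -1.8 -3.142
vertex 0.991 -0.99 -2.237
endloop
endfacet
facet normal -0.099 0.664 0.741
outer loop
vertex 0.546 -0.658 -2.594
vertex 0.991 -0.99 -2.237
vertex 1.27 -0.445 -2.688
endloop
endfacet
facet normal 0.100 -0.664 -0.741
outer loop
vertex 1.111 -1.8 -3.142
vertex 1.39 -1.255 -3.592
vertex 1.766 -1.721 -3.124
endloop
endfacet
facet normal 0.071 -0.739 0.670
outer loop
vertex 1.111 -1.8 -3.142
vertex 1.766 -1.721 -3.124
vertex 0.991 -0.99 -2.237
endloop
endfacet
facet normal 0.071 -0.739 0.670
outer loop
vertex 0.991 -0.99 -2.237
vertex 1.766 -1.721 -3.124
vertex 1.645 -0.912 -2.22
endloop
endfacet
facet normal -0.098 0.664 0.741
outer loop
vertex 0.991 -0.99 -2.237
vertex 1.645 -0.912 -2.22
vertex 1.27 -0.445 -2.688
endloop
endfacet
facet normal 0.099 -0.664 -0.741
outer loop
vertex 1.766 -1.721 -3.124
vertex 1.39 -1.255 -3.592
vertex 2.138 -1.292 -3.459
endloop
endfacet
facet normal 0.820 -0.368 0.439
outer loop
vertex 1.766 -1.721 -3.124
vertex 2.138 -1.292 -3.459
vertex 1.645 -0.912 -2.22
endloop
endfacet
facet normal 0.820 -0.367 0.439
outer loop
vertex 1.645 -0.912 -2.22
vertex 2.138 -1.292 -3.459
vertex 2.017 -0.482 -2.555
endloop
endfacet
facet normal -0.099 0.664 0.742
outer loop
vertex 1.645 -0.912 -2.22
vertex 2.017 -0.482 -2.555
vertex 1.27 -0.445 -2.688
endloop
endfacet
facet normal 0.099 -0.664 -0.741
outer loop
vertex 2.138 -1.292 -3.459
vertex 1.39 -1.255 -3.592
vertex 1.947 -0.835 -3.894
endloop
endfacet
facet normal 0.952 0.280 -0.124
outer loop
vertex 2.138 -1.292 -3.459
vertex 1.947 -0.835 -3.894
vertex 2.017 -0.482 -2.555
endloop
endfacet
facet normal 0.952 0.280 -0.124
outer loop
vertex 2.017 -0.482 -2.555
vertex 1.947 -0.835 -3.894
vertex 1.826 -0.025 -2.99
endloop
endfacet
facet normal -0.099 0.664 0.741
outer loop
vertex 2.017 -0.482 -2.555
vertex 1.826 -0.025 -2.99
vertex 1.27 -0.445 -2.688
endloop
endfacet
facet normal -0.711 -0.059 -0.700
outer loop
vertex -4.572 -0.326 2.051
vertex -4.109 0.317 1.527
vertex -3.893 -1.309 1.444
endloop
endfacet
facet normal -0.488 -0.677 0.551
outer loop
vertex -3.011 -1.237 2.313
vertex -4.572 -0.326 2.051
vertex -3.893 -1.309 1.444
endloop
endfacet
facet normal -0.711 -0.059 -0.700
outer loop
vertex -3.893 -1.309 1.444
vertex -4.109 0.317 1.527
vertex -3.43 -0.666 0.92
endloop
endfacet
facet normal 0.506 -0.734 -0.453
outer loop
vertex -3.43 -0.666 0.92
vertex -3.011 -1.237 2.313
vertex -3.893 -1.309 1.444
endloop
endfacet
facet normal -0.506 0.734 0.453
outer loop
vertex -4.572 -0.326 2.051
vertex -3.227 0.389 2.396
vertex -4.109 0.317 1.527
endloop
endfacet
facet normal -0.488 -0.677 0.551
outer loop
vertex -3.69 -0.254 2.92
vertex -4.572 -0.326 2.051
vertex -3.011 -1.237 2.313
endloop
endfacet
facet normal -0.506 0.734 0.453
outer loop
vertex -3.69 -0.254 2.92
vertex -3.227 0.389 2.396
vertex -4.572 -0.326 2.051
endloop
endfacet
facet normal 0.488 0.677 -0.551
outer loop
vertex -4.109 0.317 1.527
vertex -3.227 0.389 2.396
vertex -3.43 -0.666 0.92
endloop
endfacet
facet normal 0.506 -0.734 -0.453
outer loop
vertex -2.548 -0.594 1.789
vertex -3.011 -1.237 2.313
vertex -3.43 -0.666 0.92
endloop
endfacet
facet normal 0.488 0.677 -0.551
outer loop
vertex -3.43 -0.666 0.92
vertex -3.227 0.389 2.396
vertex -2.548 -0.594 1.789
endloop
endfacet
facet normal 0.711 0.059 0.700
outer loop
vertex -2.548 -0.594 1.789
vertex -3.69 -0.254 2.92
vertex -3.011 -1.237 2.313
endloop
endfacet
facet normal 0.711 0.059 0.700
outer loop
vertex -3.227 0.389 2.396
vertex -3.69 -0.254 2.92
vertex -2.548 -0.594 1.789
endloop
endfacet

endsolid


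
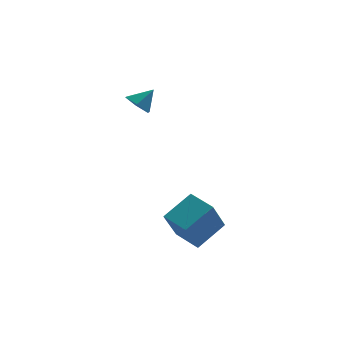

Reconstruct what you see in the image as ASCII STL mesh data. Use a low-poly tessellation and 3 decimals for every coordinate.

solid 
facet normal -0.707 -0.075 -0.703
outer loop
vertex 0.927 2.031 1.429
vertex 0.361 2.086 1.992
vertex 0.641 2.748 1.64
endloop
endfacet
facet normal 0.887 0.414 -0.205
outer loop
vertex 0.927 2.031 1.429
vertex 0.641 2.748 1.64
vertex 1.179 2.174 2.808
endloop
endfacet
facet normal -0.706 -0.076 -0.704
outer loop
vertex 0.641 2.748 1.64
vertex 0.361 2.086 1.992
vertex 0.074 2.803 2.202
endloop
endfacet
facet normal 0.358 0.893 0.274
outer loop
vertex 0.641 2.748 1.64
vertex 0.074 2.803 2.202
vertex 1.179 2.174 2.808
endloop
endfacet
facet normal -0.706 -0.076 -0.704
outer loop
vertex 0.074 2.803 2.202
vertex 0.361 2.086 1.992
vertex -0.206 2.141 2.554
endloop
endfacet
facet normal -0.166 0.517 0.840
outer loop
vertex 0.074 2.803 2.202
vertex -0.206 2.141 2.554
vertex 1.179 2.174 2.808
endloop
endfacet
facet normal -0.706 -0.074 -0.705
outer loop
vertex -0.206 2.141 2.554
vertex 0.361 2.086 1.992
vertex 0.08 1.425 2.343
endloop
endfacet
facet normal -0.162 -0.338 0.927
outer loop
vertex -0.206 2.141 2.554
vertex 0.08 1.425 2.343
vertex 1.179 2.174 2.808
endloop
endfacet
facet normal -0.706 -0.074 -0.705
outer loop
vertex 0.08 1.425 2.343
vertex 0.361 2.086 1.992
vertex 0.647 1.369 1.781
endloop
endfacet
facet normal 0.365 -0.815 0.450
outer loop
vertex 0.08 1.425 2.343
vertex 0.647 1.369 1.781
vertex 1.179 2.174 2.808
endloop
endfacet
facet normal -0.707 -0.075 -0.703
outer loop
vertex 0.647 1.369 1.781
vertex 0.361 2.086 1.992
vertex 0.927 2.031 1.429
endloop
endfacet
facet normal 0.891 -0.439 -0.117
outer loop
vertex 0.647 1.369 1.781
vertex 0.927 2.031 1.429
vertex 1.179 2.174 2.808
endloop
endfacet
facet normal -0.819 -0.310 -0.483
outer loop
vertex 0.436 -4.837 -2.261
vertex -0.167 -3.543 -2.07
vertex 1.229 -4.209 -4.009
endloop
endfacet
facet normal 0.418 -0.898 -0.133
outer loop
vertex 2.687 -3.657 -3.15
vertex 0.436 -4.837 -2.261
vertex 1.229 -4.209 -4.009
endloop
endfacet
facet normal -0.819 -0.310 -0.483
outer loop
vertex 1.229 -4.209 -4.009
vertex -0.167 -3.543 -2.07
vertex 0.627 -2.915 -3.819
endloop
endfacet
facet normal 0.393 0.310 -0.866
outer loop
vertex 0.627 -2.915 -3.819
vertex 2.687 -3.657 -3.15
vertex 1.229 -4.209 -4.009
endloop
endfacet
facet normal -0.392 -0.311 0.866
outer loop
vertex 0.436 -4.837 -2.261
vertex 1.291 -2.991 -1.211
vertex -0.167 -3.543 -2.07
endloop
endfacet
facet normal 0.419 -0.898 -0.133
outer loop
vertex 1.893 -4.285 -1.401
vertex 0.436 -4.837 -2.261
vertex 2.687 -3.657 -3.15
endloop
endfacet
facet normal -0.393 -0.310 0.866
outer loop
vertex 1.893 -4.285 -1.401
vertex 1.291 -2.991 -1.211
vertex 0.436 -4.837 -2.261
endloop
endfacet
facet normal -0.418 0.899 0.133
outer loop
vertex -0.167 -3.543 -2.07
vertex 1.291 -2.991 -1.211
vertex 0.627 -2.915 -3.819
endloop
endfacet
facet normal 0.393 0.311 -0.865
outer loop
vertex 2.084 -2.363 -2.959
vertex 2.687 -3.657 -3.15
vertex 0.627 -2.915 -3.819
endloop
endfacet
facet normal -0.419 0.898 0.133
outer loop
vertex 0.627 -2.915 -3.819
vertex 1.291 -2.991 -1.211
vertex 2.084 -2.363 -2.959
endloop
endfacet
facet normal 0.819 0.310 0.483
outer loop
vertex 2.084 -2.363 -2.959
vertex 1.893 -4.285 -1.401
vertex 2.687 -3.657 -3.15
endloop
endfacet
facet normal 0.819 0.310 0.483
outer loop
vertex 1.291 -2.991 -1.211
vertex 1.893 -4.285 -1.401
vertex 2.084 -2.363 -2.959
endloop
endfacet

endsolid


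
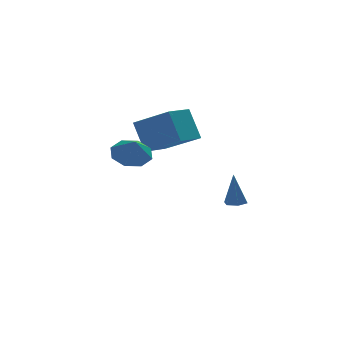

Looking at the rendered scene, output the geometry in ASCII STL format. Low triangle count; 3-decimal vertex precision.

solid 
facet normal 0.053 -0.053 -0.997
outer loop
vertex 4.102 1.49 -2.066
vertex 3.667 1.823 -2.107
vertex 4.174 2.034 -2.091
endloop
endfacet
facet normal 0.939 -0.109 0.325
outer loop
vertex 4.102 1.49 -2.066
vertex 4.174 2.034 -2.091
vertex 3.573 1.917 -0.393
endloop
endfacet
facet normal 0.054 -0.055 -0.997
outer loop
vertex 4.174 2.034 -2.091
vertex 3.667 1.823 -2.107
vertex 3.739 2.368 -2.133
endloop
endfacet
facet normal 0.573 0.778 0.256
outer loop
vertex 4.174 2.034 -2.091
vertex 3.739 2.368 -2.133
vertex 3.573 1.917 -0.393
endloop
endfacet
facet normal 0.054 -0.055 -0.997
outer loop
vertex 3.739 2.368 -2.133
vertex 3.667 1.823 -2.107
vertex 3.231 2.157 -2.149
endloop
endfacet
facet normal -0.381 0.903 0.198
outer loop
vertex 3.739 2.368 -2.133
vertex 3.231 2.157 -2.149
vertex 3.573 1.917 -0.393
endloop
endfacet
facet normal 0.055 -0.053 -0.997
outer loop
vertex 3.231 2.157 -2.149
vertex 3.667 1.823 -2.107
vertex 3.159 1.612 -2.124
endloop
endfacet
facet normal -0.969 0.137 0.207
outer loop
vertex 3.231 2.157 -2.149
vertex 3.159 1.612 -2.124
vertex 3.573 1.917 -0.393
endloop
endfacet
facet normal 0.055 -0.053 -0.997
outer loop
vertex 3.159 1.612 -2.124
vertex 3.667 1.823 -2.107
vertex 3.594 1.279 -2.082
endloop
endfacet
facet normal -0.601 -0.750 0.276
outer loop
vertex 3.159 1.612 -2.124
vertex 3.594 1.279 -2.082
vertex 3.573 1.917 -0.393
endloop
endfacet
facet normal 0.053 -0.053 -0.997
outer loop
vertex 3.594 1.279 -2.082
vertex 3.667 1.823 -2.107
vertex 4.102 1.49 -2.066
endloop
endfacet
facet normal 0.352 -0.874 0.335
outer loop
vertex 3.594 1.279 -2.082
vertex 4.102 1.49 -2.066
vertex 3.573 1.917 -0.393
endloop
endfacet
facet normal 0.002 0.577 -0.817
outer loop
vertex -1.356 -1.803 2.938
vertex -2.249 -1.983 2.809
vertex -1.774 -1.34 3.264
endloop
endfacet
facet normal 0.620 0.007 0.785
outer loop
vertex -1.356 -1.803 2.938
vertex -1.774 -1.34 3.264
vertex -2.251 -2.577 3.651
endloop
endfacet
facet normal 0.001 0.577 -0.817
outer loop
vertex -1.774 -1.34 3.264
vertex -2.249 -1.983 2.809
vertex -2.471 -1.253 3.325
endloop
endfacet
facet normal 0.116 0.256 0.960
outer loop
vertex -1.774 -1.34 3.264
vertex -2.471 -1.253 3.325
vertex -2.251 -2.577 3.651
endloop
endfacet
facet normal 0.001 0.577 -0.816
outer loop
vertex -2.471 -1.253 3.325
vertex -2.249 -1.983 2.809
vertex -3.037 -1.594 3.083
endloop
endfacet
facet normal -0.459 0.140 0.877
outer loop
vertex -2.471 -1.253 3.325
vertex -3.037 -1.594 3.083
vertex -2.251 -2.577 3.651
endloop
endfacet
facet normal 0.001 0.577 -0.817
outer loop
vertex -3.037 -1.594 3.083
vertex -2.249 -1.983 2.809
vertex -3.142 -2.163 2.681
endloop
endfacet
facet normal -0.764 -0.273 0.585
outer loop
vertex -3.037 -1.594 3.083
vertex -3.142 -2.163 2.681
vertex -2.251 -2.577 3.651
endloop
endfacet
facet normal 0.001 0.577 -0.817
outer loop
vertex -3.142 -2.163 2.681
vertex -2.249 -1.983 2.809
vertex -2.725 -2.626 2.354
endloop
endfacet
facet normal -0.622 -0.740 0.255
outer loop
vertex -3.142 -2.163 2.681
vertex -2.725 -2.626 2.354
vertex -2.251 -2.577 3.651
endloop
endfacet
facet normal 0.001 0.577 -0.817
outer loop
vertex -2.725 -2.626 2.354
vertex -2.249 -1.983 2.809
vertex -2.028 -2.712 2.294
endloop
endfacet
facet normal -0.115 -0.990 0.080
outer loop
vertex -2.725 -2.626 2.354
vertex -2.028 -2.712 2.294
vertex -2.251 -2.577 3.651
endloop
endfacet
facet normal 0.001 0.577 -0.817
outer loop
vertex -2.028 -2.712 2.294
vertex -2.249 -1.983 2.809
vertex -1.462 -2.371 2.536
endloop
endfacet
facet normal 0.457 -0.874 0.162
outer loop
vertex -2.028 -2.712 2.294
vertex -1.462 -2.371 2.536
vertex -2.251 -2.577 3.651
endloop
endfacet
facet normal 0.002 0.578 -0.816
outer loop
vertex -1.462 -2.371 2.536
vertex -2.249 -1.983 2.809
vertex -1.356 -1.803 2.938
endloop
endfacet
facet normal 0.762 -0.463 0.453
outer loop
vertex -1.462 -2.371 2.536
vertex -1.356 -1.803 2.938
vertex -2.251 -2.577 3.651
endloop
endfacet
facet normal -0.587 0.662 -0.466
outer loop
vertex -0.711 3.247 2.793
vertex 0.507 4.159 2.556
vertex -0.405 2.439 1.26
endloop
endfacet
facet normal -0.791 -0.592 0.154
outer loop
vertex 0.833 1.041 2.244
vertex -0.711 3.247 2.793
vertex -0.405 2.439 1.26
endloop
endfacet
facet normal -0.587 0.662 -0.466
outer loop
vertex -0.405 2.439 1.26
vertex 0.507 4.159 2.556
vertex 0.813 3.351 1.023
endloop
endfacet
facet normal 0.174 -0.459 -0.871
outer loop
vertex 0.813 3.351 1.023
vertex 0.833 1.041 2.244
vertex -0.405 2.439 1.26
endloop
endfacet
facet normal -0.174 0.459 0.871
outer loop
vertex -0.711 3.247 2.793
vertex 1.745 2.761 3.54
vertex 0.507 4.159 2.556
endloop
endfacet
facet normal -0.791 -0.592 0.154
outer loop
vertex 0.527 1.849 3.777
vertex -0.711 3.247 2.793
vertex 0.833 1.041 2.244
endloop
endfacet
facet normal -0.174 0.459 0.871
outer loop
vertex 0.527 1.849 3.777
vertex 1.745 2.761 3.54
vertex -0.711 3.247 2.793
endloop
endfacet
facet normal 0.791 0.592 -0.154
outer loop
vertex 0.507 4.159 2.556
vertex 1.745 2.761 3.54
vertex 0.813 3.351 1.023
endloop
endfacet
facet normal 0.174 -0.459 -0.871
outer loop
vertex 2.051 1.953 2.007
vertex 0.833 1.041 2.244
vertex 0.813 3.351 1.023
endloop
endfacet
facet normal 0.791 0.592 -0.154
outer loop
vertex 0.813 3.351 1.023
vertex 1.745 2.761 3.54
vertex 2.051 1.953 2.007
endloop
endfacet
facet normal 0.587 -0.662 0.466
outer loop
vertex 2.051 1.953 2.007
vertex 0.527 1.849 3.777
vertex 0.833 1.041 2.244
endloop
endfacet
facet normal 0.587 -0.662 0.466
outer loop
vertex 1.745 2.761 3.54
vertex 0.527 1.849 3.777
vertex 2.051 1.953 2.007
endloop
endfacet

endsolid


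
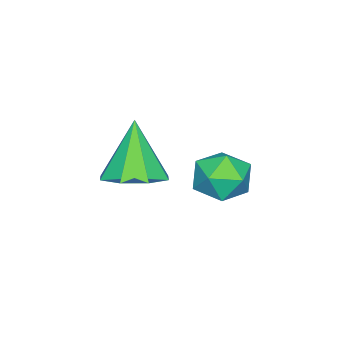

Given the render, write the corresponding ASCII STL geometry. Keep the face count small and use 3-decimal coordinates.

solid 
facet normal 0.370 0.204 -0.907
outer loop
vertex 3.655 3.091 -1.315
vertex 3.173 2.403 -1.666
vertex 3.023 3.29 -1.528
endloop
endfacet
facet normal 0.022 0.762 0.647
outer loop
vertex 3.655 3.091 -1.315
vertex 3.023 3.29 -1.528
vertex 2.507 2.037 -0.034
endloop
endfacet
facet normal 0.371 0.204 -0.906
outer loop
vertex 3.023 3.29 -1.528
vertex 3.173 2.403 -1.666
vertex 2.479 2.969 -1.823
endloop
endfacet
facet normal -0.613 0.697 0.373
outer loop
vertex 3.023 3.29 -1.528
vertex 2.479 2.969 -1.823
vertex 2.507 2.037 -0.034
endloop
endfacet
facet normal 0.371 0.203 -0.906
outer loop
vertex 2.479 2.969 -1.823
vertex 3.173 2.403 -1.666
vertex 2.342 2.317 -2.025
endloop
endfacet
facet normal -0.979 0.173 0.105
outer loop
vertex 2.479 2.969 -1.823
vertex 2.342 2.317 -2.025
vertex 2.507 2.037 -0.034
endloop
endfacet
facet normal 0.370 0.203 -0.906
outer loop
vertex 2.342 2.317 -2.025
vertex 3.173 2.403 -1.666
vertex 2.692 1.715 -2.017
endloop
endfacet
facet normal -0.865 -0.503 0.001
outer loop
vertex 2.342 2.317 -2.025
vertex 2.692 1.715 -2.017
vertex 2.507 2.037 -0.034
endloop
endfacet
facet normal 0.371 0.203 -0.906
outer loop
vertex 2.692 1.715 -2.017
vertex 3.173 2.403 -1.666
vertex 3.324 1.516 -1.803
endloop
endfacet
facet normal -0.335 -0.934 0.120
outer loop
vertex 2.692 1.715 -2.017
vertex 3.324 1.516 -1.803
vertex 2.507 2.037 -0.034
endloop
endfacet
facet normal 0.370 0.203 -0.906
outer loop
vertex 3.324 1.516 -1.803
vertex 3.173 2.403 -1.666
vertex 3.868 1.836 -1.509
endloop
endfacet
facet normal 0.298 -0.869 0.394
outer loop
vertex 3.324 1.516 -1.803
vertex 3.868 1.836 -1.509
vertex 2.507 2.037 -0.034
endloop
endfacet
facet normal 0.370 0.203 -0.907
outer loop
vertex 3.868 1.836 -1.509
vertex 3.173 2.403 -1.666
vertex 4.005 2.489 -1.307
endloop
endfacet
facet normal 0.666 -0.344 0.662
outer loop
vertex 3.868 1.836 -1.509
vertex 4.005 2.489 -1.307
vertex 2.507 2.037 -0.034
endloop
endfacet
facet normal 0.370 0.203 -0.906
outer loop
vertex 4.005 2.489 -1.307
vertex 3.173 2.403 -1.666
vertex 3.655 3.091 -1.315
endloop
endfacet
facet normal 0.551 0.331 0.766
outer loop
vertex 4.005 2.489 -1.307
vertex 3.655 3.091 -1.315
vertex 2.507 2.037 -0.034
endloop
endfacet
facet normal 0.503 0.428 0.751
outer loop
vertex 0.81 4.221 -2.616
vertex 0.516 3.587 -2.058
vertex 1.282 3.47 -2.504
endloop
endfacet
facet normal 0.831 0.541 0.127
outer loop
vertex 0.81 4.221 -2.616
vertex 1.282 3.47 -2.504
vertex 1.181 3.817 -3.321
endloop
endfacet
facet normal 0.372 0.876 -0.306
outer loop
vertex 0.81 4.221 -2.616
vertex 1.181 3.817 -3.321
vertex 0.353 4.148 -3.381
endloop
endfacet
facet normal -0.239 0.970 0.050
outer loop
vertex 0.81 4.221 -2.616
vertex 0.353 4.148 -3.381
vertex -0.058 4.006 -2.6
endloop
endfacet
facet normal -0.159 0.693 0.704
outer loop
vertex 0.81 4.221 -2.616
vertex -0.058 4.006 -2.6
vertex 0.516 3.587 -2.058
endloop
endfacet
facet normal 0.983 -0.092 -0.161
outer loop
vertex 1.181 3.817 -3.321
vertex 1.282 3.47 -2.504
vertex 1.118 2.934 -3.2
endloop
endfacet
facet normal 0.452 -0.277 0.848
outer loop
vertex 1.282 3.47 -2.504
vertex 0.516 3.587 -2.058
vertex 0.707 2.792 -2.419
endloop
endfacet
facet normal -0.619 0.150 0.771
outer loop
vertex 0.516 3.587 -2.058
vertex -0.058 4.006 -2.6
vertex -0.121 3.123 -2.479
endloop
endfacet
facet normal -0.748 0.599 -0.285
outer loop
vertex -0.058 4.006 -2.6
vertex 0.353 4.148 -3.381
vertex -0.222 3.47 -3.296
endloop
endfacet
facet normal 0.242 0.449 -0.860
outer loop
vertex 0.353 4.148 -3.381
vertex 1.181 3.817 -3.321
vertex 0.544 3.353 -3.742
endloop
endfacet
facet normal 0.239 -0.970 -0.050
outer loop
vertex 0.25 2.719 -3.184
vertex 1.118 2.934 -3.2
vertex 0.707 2.792 -2.419
endloop
endfacet
facet normal -0.372 -0.876 0.306
outer loop
vertex 0.25 2.719 -3.184
vertex 0.707 2.792 -2.419
vertex -0.121 3.123 -2.479
endloop
endfacet
facet normal -0.831 -0.541 -0.127
outer loop
vertex 0.25 2.719 -3.184
vertex -0.121 3.123 -2.479
vertex -0.222 3.47 -3.296
endloop
endfacet
facet normal -0.503 -0.428 -0.751
outer loop
vertex 0.25 2.719 -3.184
vertex -0.222 3.47 -3.296
vertex 0.544 3.353 -3.742
endloop
endfacet
facet normal 0.159 -0.693 -0.704
outer loop
vertex 0.25 2.719 -3.184
vertex 0.544 3.353 -3.742
vertex 1.118 2.934 -3.2
endloop
endfacet
facet normal 0.748 -0.599 0.285
outer loop
vertex 0.707 2.792 -2.419
vertex 1.118 2.934 -3.2
vertex 1.282 3.47 -2.504
endloop
endfacet
facet normal -0.242 -0.449 0.860
outer loop
vertex -0.121 3.123 -2.479
vertex 0.707 2.792 -2.419
vertex 0.516 3.587 -2.058
endloop
endfacet
facet normal -0.983 0.092 0.161
outer loop
vertex -0.222 3.47 -3.296
vertex -0.121 3.123 -2.479
vertex -0.058 4.006 -2.6
endloop
endfacet
facet normal -0.452 0.277 -0.848
outer loop
vertex 0.544 3.353 -3.742
vertex -0.222 3.47 -3.296
vertex 0.353 4.148 -3.381
endloop
endfacet
facet normal 0.619 -0.150 -0.771
outer loop
vertex 1.118 2.934 -3.2
vertex 0.544 3.353 -3.742
vertex 1.181 3.817 -3.321
endloop
endfacet

endsolid


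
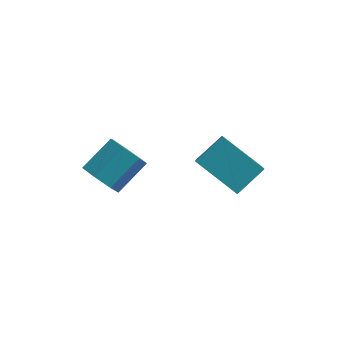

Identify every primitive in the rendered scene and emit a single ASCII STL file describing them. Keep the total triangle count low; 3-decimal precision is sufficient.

solid 
facet normal -0.450 -0.691 -0.565
outer loop
vertex -1.824 -0.02 1.478
vertex -2.402 0.535 1.26
vertex -1.679 0.368 0.888
endloop
endfacet
facet normal 0.870 -0.482 -0.103
outer loop
vertex -1.824 -0.02 1.478
vertex -1.679 0.368 0.888
vertex -1.14 1.031 2.337
endloop
endfacet
facet normal 0.870 -0.482 -0.103
outer loop
vertex -1.14 1.031 2.337
vertex -1.679 0.368 0.888
vertex -0.995 1.419 1.748
endloop
endfacet
facet normal 0.450 0.691 0.566
outer loop
vertex -1.14 1.031 2.337
vertex -0.995 1.419 1.748
vertex -1.718 1.585 2.12
endloop
endfacet
facet normal -0.450 -0.691 -0.565
outer loop
vertex -1.679 0.368 0.888
vertex -2.402 0.535 1.26
vertex -2.079 0.881 0.579
endloop
endfacet
facet normal 0.699 0.121 -0.704
outer loop
vertex -1.679 0.368 0.888
vertex -2.079 0.881 0.579
vertex -0.995 1.419 1.748
endloop
endfacet
facet normal 0.700 0.120 -0.704
outer loop
vertex -0.995 1.419 1.748
vertex -2.079 0.881 0.579
vertex -1.395 1.932 1.438
endloop
endfacet
facet normal 0.450 0.692 0.565
outer loop
vertex -0.995 1.419 1.748
vertex -1.395 1.932 1.438
vertex -1.718 1.585 2.12
endloop
endfacet
facet normal -0.450 -0.692 -0.565
outer loop
vertex -2.079 0.881 0.579
vertex -2.402 0.535 1.26
vertex -2.722 1.133 0.783
endloop
endfacet
facet normal 0.002 0.632 -0.775
outer loop
vertex -2.079 0.881 0.579
vertex -2.722 1.133 0.783
vertex -1.395 1.932 1.438
endloop
endfacet
facet normal 0.002 0.632 -0.775
outer loop
vertex -1.395 1.932 1.438
vertex -2.722 1.133 0.783
vertex -2.038 2.184 1.642
endloop
endfacet
facet normal 0.450 0.691 0.565
outer loop
vertex -1.395 1.932 1.438
vertex -2.038 2.184 1.642
vertex -1.718 1.585 2.12
endloop
endfacet
facet normal -0.450 -0.692 -0.565
outer loop
vertex -2.722 1.133 0.783
vertex -2.402 0.535 1.26
vertex -3.124 0.934 1.346
endloop
endfacet
facet normal -0.697 0.668 -0.262
outer loop
vertex -2.722 1.133 0.783
vertex -3.124 0.934 1.346
vertex -2.038 2.184 1.642
endloop
endfacet
facet normal -0.697 0.668 -0.262
outer loop
vertex -2.038 2.184 1.642
vertex -3.124 0.934 1.346
vertex -2.44 1.985 2.205
endloop
endfacet
facet normal 0.450 0.691 0.565
outer loop
vertex -2.038 2.184 1.642
vertex -2.44 1.985 2.205
vertex -1.718 1.585 2.12
endloop
endfacet
facet normal -0.449 -0.691 -0.566
outer loop
vertex -3.124 0.934 1.346
vertex -2.402 0.535 1.26
vertex -2.983 0.434 1.845
endloop
endfacet
facet normal -0.871 0.201 0.448
outer loop
vertex -3.124 0.934 1.346
vertex -2.983 0.434 1.845
vertex -2.44 1.985 2.205
endloop
endfacet
facet normal -0.871 0.201 0.448
outer loop
vertex -2.44 1.985 2.205
vertex -2.983 0.434 1.845
vertex -2.299 1.485 2.704
endloop
endfacet
facet normal 0.450 0.691 0.566
outer loop
vertex -2.44 1.985 2.205
vertex -2.299 1.485 2.704
vertex -1.718 1.585 2.12
endloop
endfacet
facet normal -0.449 -0.692 -0.565
outer loop
vertex -2.983 0.434 1.845
vertex -2.402 0.535 1.26
vertex -2.404 0.01 1.904
endloop
endfacet
facet normal -0.389 -0.418 0.821
outer loop
vertex -2.983 0.434 1.845
vertex -2.404 0.01 1.904
vertex -2.299 1.485 2.704
endloop
endfacet
facet normal -0.389 -0.418 0.821
outer loop
vertex -2.299 1.485 2.704
vertex -2.404 0.01 1.904
vertex -1.72 1.061 2.763
endloop
endfacet
facet normal 0.449 0.692 0.565
outer loop
vertex -2.299 1.485 2.704
vertex -1.72 1.061 2.763
vertex -1.718 1.585 2.12
endloop
endfacet
facet normal -0.451 -0.691 -0.565
outer loop
vertex -2.404 0.01 1.904
vertex -2.402 0.535 1.26
vertex -1.824 -0.02 1.478
endloop
endfacet
facet normal 0.385 -0.721 0.576
outer loop
vertex -2.404 0.01 1.904
vertex -1.824 -0.02 1.478
vertex -1.72 1.061 2.763
endloop
endfacet
facet normal 0.385 -0.721 0.576
outer loop
vertex -1.72 1.061 2.763
vertex -1.824 -0.02 1.478
vertex -1.14 1.031 2.337
endloop
endfacet
facet normal 0.451 0.691 0.565
outer loop
vertex -1.72 1.061 2.763
vertex -1.14 1.031 2.337
vertex -1.718 1.585 2.12
endloop
endfacet
facet normal -0.837 0.222 0.501
outer loop
vertex 1.052 3.714 1.747
vertex 0.804 4.586 0.945
vertex 0.341 2.795 0.967
endloop
endfacet
facet normal 0.205 -0.721 0.662
outer loop
vertex 1.996 2.354 -0.025
vertex 1.052 3.714 1.747
vertex 0.341 2.795 0.967
endloop
endfacet
facet normal -0.836 0.222 0.502
outer loop
vertex 0.341 2.795 0.967
vertex 0.804 4.586 0.945
vertex 0.092 3.666 0.166
endloop
endfacet
facet normal -0.509 -0.657 -0.556
outer loop
vertex 0.092 3.666 0.166
vertex 1.996 2.354 -0.025
vertex 0.341 2.795 0.967
endloop
endfacet
facet normal 0.509 0.657 0.557
outer loop
vertex 1.052 3.714 1.747
vertex 2.459 4.145 -0.047
vertex 0.804 4.586 0.945
endloop
endfacet
facet normal 0.206 -0.720 0.662
outer loop
vertex 2.708 3.274 0.754
vertex 1.052 3.714 1.747
vertex 1.996 2.354 -0.025
endloop
endfacet
facet normal 0.508 0.657 0.557
outer loop
vertex 2.708 3.274 0.754
vertex 2.459 4.145 -0.047
vertex 1.052 3.714 1.747
endloop
endfacet
facet normal -0.205 0.720 -0.663
outer loop
vertex 0.804 4.586 0.945
vertex 2.459 4.145 -0.047
vertex 0.092 3.666 0.166
endloop
endfacet
facet normal -0.508 -0.657 -0.557
outer loop
vertex 1.748 3.226 -0.827
vertex 1.996 2.354 -0.025
vertex 0.092 3.666 0.166
endloop
endfacet
facet normal -0.205 0.721 -0.662
outer loop
vertex 0.092 3.666 0.166
vertex 2.459 4.145 -0.047
vertex 1.748 3.226 -0.827
endloop
endfacet
facet normal 0.836 -0.223 -0.501
outer loop
vertex 1.748 3.226 -0.827
vertex 2.708 3.274 0.754
vertex 1.996 2.354 -0.025
endloop
endfacet
facet normal 0.836 -0.222 -0.501
outer loop
vertex 2.459 4.145 -0.047
vertex 2.708 3.274 0.754
vertex 1.748 3.226 -0.827
endloop
endfacet

endsolid
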